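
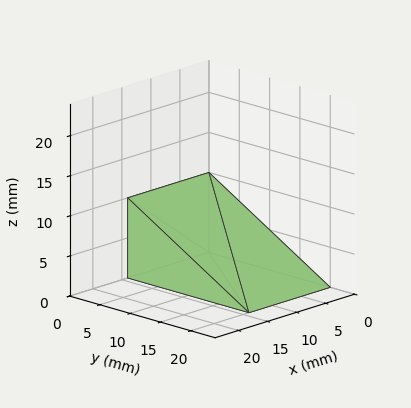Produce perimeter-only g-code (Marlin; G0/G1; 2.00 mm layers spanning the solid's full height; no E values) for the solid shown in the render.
Reading the render: the shape is a wedge (ramp): 14 × 20 mm base, rising to 10 mm along the y=0 edge and sloping linearly to z=0 at y=20 (dimensions read to the nearest mm from the axis ticks). For the g-code, the solid's height is divided into equal slices at the stated Δz and each level perimeter traced with G1 moves after a G0 lift.

; perimeter-only toolpath
G21 ; units = mm
G90 ; absolute positioning
G28 ; home
; layer 1
G0 Z2.00
G0 X0.00 Y0.00
G1 X14.00 Y0.00
G1 X14.00 Y16.00
G1 X0.00 Y16.00
G1 X0.00 Y0.00
; layer 2
G0 Z4.00
G0 X0.00 Y0.00
G1 X14.00 Y0.00
G1 X14.00 Y12.00
G1 X0.00 Y12.00
G1 X0.00 Y0.00
; layer 3
G0 Z6.00
G0 X0.00 Y0.00
G1 X14.00 Y0.00
G1 X14.00 Y8.00
G1 X0.00 Y8.00
G1 X0.00 Y0.00
; layer 4
G0 Z8.00
G0 X0.00 Y0.00
G1 X14.00 Y0.00
G1 X14.00 Y4.00
G1 X0.00 Y4.00
G1 X0.00 Y0.00
M2 ; end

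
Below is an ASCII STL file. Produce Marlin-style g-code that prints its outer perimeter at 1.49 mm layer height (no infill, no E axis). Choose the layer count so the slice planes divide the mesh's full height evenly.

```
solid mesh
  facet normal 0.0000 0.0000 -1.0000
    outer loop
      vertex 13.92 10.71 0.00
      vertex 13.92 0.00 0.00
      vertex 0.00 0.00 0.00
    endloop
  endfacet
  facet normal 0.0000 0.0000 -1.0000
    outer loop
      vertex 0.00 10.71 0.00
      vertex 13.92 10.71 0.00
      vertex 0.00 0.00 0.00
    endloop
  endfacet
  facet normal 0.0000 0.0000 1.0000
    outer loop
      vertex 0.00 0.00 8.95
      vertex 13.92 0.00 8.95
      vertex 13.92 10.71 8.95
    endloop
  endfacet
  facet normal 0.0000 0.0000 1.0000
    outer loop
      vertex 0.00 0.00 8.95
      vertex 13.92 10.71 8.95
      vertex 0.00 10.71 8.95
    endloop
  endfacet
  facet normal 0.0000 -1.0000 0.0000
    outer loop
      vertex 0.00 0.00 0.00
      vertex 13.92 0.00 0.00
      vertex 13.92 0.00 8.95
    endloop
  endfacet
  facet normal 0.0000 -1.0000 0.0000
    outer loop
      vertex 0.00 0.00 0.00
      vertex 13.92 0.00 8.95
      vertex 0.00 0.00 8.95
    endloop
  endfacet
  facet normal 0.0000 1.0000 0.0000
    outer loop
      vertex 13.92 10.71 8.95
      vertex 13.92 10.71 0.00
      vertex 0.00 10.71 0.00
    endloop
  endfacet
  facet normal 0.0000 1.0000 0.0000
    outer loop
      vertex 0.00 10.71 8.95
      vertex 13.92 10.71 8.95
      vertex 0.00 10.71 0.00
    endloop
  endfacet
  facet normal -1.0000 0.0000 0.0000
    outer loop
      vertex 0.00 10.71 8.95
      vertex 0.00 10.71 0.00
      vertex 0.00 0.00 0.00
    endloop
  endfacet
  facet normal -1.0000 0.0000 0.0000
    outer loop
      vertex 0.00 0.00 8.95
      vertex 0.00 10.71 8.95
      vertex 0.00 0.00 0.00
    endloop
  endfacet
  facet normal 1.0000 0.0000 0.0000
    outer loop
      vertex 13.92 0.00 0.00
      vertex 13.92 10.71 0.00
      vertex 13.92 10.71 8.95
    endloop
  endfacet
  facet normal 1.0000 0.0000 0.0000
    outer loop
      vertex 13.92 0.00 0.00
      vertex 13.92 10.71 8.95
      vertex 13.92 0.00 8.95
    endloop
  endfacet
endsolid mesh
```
; perimeter-only toolpath
G21 ; units = mm
G90 ; absolute positioning
G28 ; home
; layer 1
G0 Z1.49
G0 X0.00 Y0.00
G1 X13.92 Y0.00
G1 X13.92 Y10.71
G1 X0.00 Y10.71
G1 X0.00 Y0.00
; layer 2
G0 Z2.98
G0 X0.00 Y0.00
G1 X13.92 Y0.00
G1 X13.92 Y10.71
G1 X0.00 Y10.71
G1 X0.00 Y0.00
; layer 3
G0 Z4.47
G0 X0.00 Y0.00
G1 X13.92 Y0.00
G1 X13.92 Y10.71
G1 X0.00 Y10.71
G1 X0.00 Y0.00
; layer 4
G0 Z5.97
G0 X0.00 Y0.00
G1 X13.92 Y0.00
G1 X13.92 Y10.71
G1 X0.00 Y10.71
G1 X0.00 Y0.00
; layer 5
G0 Z7.46
G0 X0.00 Y0.00
G1 X13.92 Y0.00
G1 X13.92 Y10.71
G1 X0.00 Y10.71
G1 X0.00 Y0.00
; layer 6
G0 Z8.95
G0 X0.00 Y0.00
G1 X13.92 Y0.00
G1 X13.92 Y10.71
G1 X0.00 Y10.71
G1 X0.00 Y0.00
M2 ; end

The solid is a rectangular box, roughly 13.9 × 10.7 mm footprint and 8.95 mm tall. Slicing at Δz = 1.49 mm — 6 equal slices spanning the solid's height, so layer i sits at z = i·h/6 — gives 6 non-empty perimeters. Each is a 4-segment closed polygon; G0 lifts to the layer z and rapids to the start vertex, then G1 traces the edges.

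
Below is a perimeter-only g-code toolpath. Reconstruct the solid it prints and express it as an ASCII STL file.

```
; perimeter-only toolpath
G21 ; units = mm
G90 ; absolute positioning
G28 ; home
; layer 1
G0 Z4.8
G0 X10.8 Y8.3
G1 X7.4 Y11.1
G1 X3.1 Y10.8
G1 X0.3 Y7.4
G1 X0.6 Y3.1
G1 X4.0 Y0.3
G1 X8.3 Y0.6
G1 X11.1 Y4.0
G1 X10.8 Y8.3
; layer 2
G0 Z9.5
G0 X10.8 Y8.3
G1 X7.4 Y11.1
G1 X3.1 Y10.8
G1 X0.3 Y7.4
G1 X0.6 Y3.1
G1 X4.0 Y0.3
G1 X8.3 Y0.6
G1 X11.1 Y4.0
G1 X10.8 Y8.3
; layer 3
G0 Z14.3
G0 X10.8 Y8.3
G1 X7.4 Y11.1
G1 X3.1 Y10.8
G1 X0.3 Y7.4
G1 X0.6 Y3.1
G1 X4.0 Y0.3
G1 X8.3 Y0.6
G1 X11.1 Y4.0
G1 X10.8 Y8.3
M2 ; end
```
solid part
  facet normal 0.0000 0.0000 -1.0000
    outer loop
      vertex 3.1 10.8 0.0
      vertex 7.4 11.1 0.0
      vertex 10.8 8.3 0.0
    endloop
  endfacet
  facet normal 0.0000 0.0000 -1.0000
    outer loop
      vertex 0.3 7.4 0.0
      vertex 3.1 10.8 0.0
      vertex 10.8 8.3 0.0
    endloop
  endfacet
  facet normal 0.0000 0.0000 -1.0000
    outer loop
      vertex 0.6 3.1 0.0
      vertex 0.3 7.4 0.0
      vertex 10.8 8.3 0.0
    endloop
  endfacet
  facet normal 0.0000 0.0000 -1.0000
    outer loop
      vertex 4.0 0.3 0.0
      vertex 0.6 3.1 0.0
      vertex 10.8 8.3 0.0
    endloop
  endfacet
  facet normal 0.0000 0.0000 -1.0000
    outer loop
      vertex 8.3 0.6 0.0
      vertex 4.0 0.3 0.0
      vertex 10.8 8.3 0.0
    endloop
  endfacet
  facet normal 0.0000 0.0000 -1.0000
    outer loop
      vertex 11.1 4.0 0.0
      vertex 8.3 0.6 0.0
      vertex 10.8 8.3 0.0
    endloop
  endfacet
  facet normal 0.0000 0.0000 1.0000
    outer loop
      vertex 10.8 8.3 14.3
      vertex 7.4 11.1 14.3
      vertex 3.1 10.8 14.3
    endloop
  endfacet
  facet normal 0.0000 0.0000 1.0000
    outer loop
      vertex 10.8 8.3 14.3
      vertex 3.1 10.8 14.3
      vertex 0.3 7.4 14.3
    endloop
  endfacet
  facet normal 0.0000 0.0000 1.0000
    outer loop
      vertex 10.8 8.3 14.3
      vertex 0.3 7.4 14.3
      vertex 0.6 3.1 14.3
    endloop
  endfacet
  facet normal 0.0000 0.0000 1.0000
    outer loop
      vertex 10.8 8.3 14.3
      vertex 0.6 3.1 14.3
      vertex 4.0 0.3 14.3
    endloop
  endfacet
  facet normal 0.0000 0.0000 1.0000
    outer loop
      vertex 10.8 8.3 14.3
      vertex 4.0 0.3 14.3
      vertex 8.3 0.6 14.3
    endloop
  endfacet
  facet normal 0.0000 0.0000 1.0000
    outer loop
      vertex 10.8 8.3 14.3
      vertex 8.3 0.6 14.3
      vertex 11.1 4.0 14.3
    endloop
  endfacet
  facet normal 0.6357 0.7719 0.0000
    outer loop
      vertex 10.8 8.3 0.0
      vertex 7.4 11.1 0.0
      vertex 7.4 11.1 14.3
    endloop
  endfacet
  facet normal 0.6357 0.7719 0.0000
    outer loop
      vertex 10.8 8.3 0.0
      vertex 7.4 11.1 14.3
      vertex 10.8 8.3 14.3
    endloop
  endfacet
  facet normal -0.0696 0.9976 0.0000
    outer loop
      vertex 7.4 11.1 0.0
      vertex 3.1 10.8 0.0
      vertex 3.1 10.8 14.3
    endloop
  endfacet
  facet normal -0.0696 0.9976 0.0000
    outer loop
      vertex 7.4 11.1 0.0
      vertex 3.1 10.8 14.3
      vertex 7.4 11.1 14.3
    endloop
  endfacet
  facet normal -0.7719 0.6357 0.0000
    outer loop
      vertex 3.1 10.8 0.0
      vertex 0.3 7.4 0.0
      vertex 0.3 7.4 14.3
    endloop
  endfacet
  facet normal -0.7719 0.6357 0.0000
    outer loop
      vertex 3.1 10.8 0.0
      vertex 0.3 7.4 14.3
      vertex 3.1 10.8 14.3
    endloop
  endfacet
  facet normal -0.9976 -0.0696 0.0000
    outer loop
      vertex 0.3 7.4 0.0
      vertex 0.6 3.1 0.0
      vertex 0.6 3.1 14.3
    endloop
  endfacet
  facet normal -0.9976 -0.0696 0.0000
    outer loop
      vertex 0.3 7.4 0.0
      vertex 0.6 3.1 14.3
      vertex 0.3 7.4 14.3
    endloop
  endfacet
  facet normal -0.6357 -0.7719 0.0000
    outer loop
      vertex 0.6 3.1 0.0
      vertex 4.0 0.3 0.0
      vertex 4.0 0.3 14.3
    endloop
  endfacet
  facet normal -0.6357 -0.7719 0.0000
    outer loop
      vertex 0.6 3.1 0.0
      vertex 4.0 0.3 14.3
      vertex 0.6 3.1 14.3
    endloop
  endfacet
  facet normal 0.0696 -0.9976 0.0000
    outer loop
      vertex 4.0 0.3 0.0
      vertex 8.3 0.6 0.0
      vertex 8.3 0.6 14.3
    endloop
  endfacet
  facet normal 0.0696 -0.9976 0.0000
    outer loop
      vertex 4.0 0.3 0.0
      vertex 8.3 0.6 14.3
      vertex 4.0 0.3 14.3
    endloop
  endfacet
  facet normal 0.7719 -0.6357 0.0000
    outer loop
      vertex 8.3 0.6 0.0
      vertex 11.1 4.0 0.0
      vertex 11.1 4.0 14.3
    endloop
  endfacet
  facet normal 0.7719 -0.6357 0.0000
    outer loop
      vertex 8.3 0.6 0.0
      vertex 11.1 4.0 14.3
      vertex 8.3 0.6 14.3
    endloop
  endfacet
  facet normal 0.9976 0.0696 0.0000
    outer loop
      vertex 11.1 4.0 0.0
      vertex 10.8 8.3 0.0
      vertex 10.8 8.3 14.3
    endloop
  endfacet
  facet normal 0.9976 0.0696 0.0000
    outer loop
      vertex 11.1 4.0 0.0
      vertex 10.8 8.3 14.3
      vertex 11.1 4.0 14.3
    endloop
  endfacet
endsolid part

The G0 Z moves step by Δz≈4.8 mm. Every layer's G1 loop is the same polygon, so the solid is a straight extrusion of it from z=0 to z≈14.3. Closing with flat bottom and top caps and triangulating gives 28 facets — a regular 8-sided prism (a cylinder approximated with 8 flat sides), circumscribed radius ≈ 5.7 mm, height ≈ 14.3 mm.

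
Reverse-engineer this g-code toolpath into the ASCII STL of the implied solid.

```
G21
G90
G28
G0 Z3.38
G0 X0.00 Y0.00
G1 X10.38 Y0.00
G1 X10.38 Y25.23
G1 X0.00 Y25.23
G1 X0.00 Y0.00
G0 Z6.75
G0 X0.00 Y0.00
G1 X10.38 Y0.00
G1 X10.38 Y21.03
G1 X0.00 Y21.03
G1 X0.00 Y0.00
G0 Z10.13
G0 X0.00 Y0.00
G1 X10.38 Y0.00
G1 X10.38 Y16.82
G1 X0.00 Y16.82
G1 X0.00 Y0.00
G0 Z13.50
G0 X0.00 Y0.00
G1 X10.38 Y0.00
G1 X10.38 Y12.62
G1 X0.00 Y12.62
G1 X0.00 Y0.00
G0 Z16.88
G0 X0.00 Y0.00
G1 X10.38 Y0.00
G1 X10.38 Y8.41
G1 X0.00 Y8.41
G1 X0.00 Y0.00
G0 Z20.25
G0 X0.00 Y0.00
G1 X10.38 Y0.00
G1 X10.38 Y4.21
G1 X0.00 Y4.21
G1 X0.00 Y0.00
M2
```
solid part
  facet normal 0.0000 0.0000 -1.0000
    outer loop
      vertex 10.38 29.44 0.00
      vertex 10.38 0.00 0.00
      vertex 0.00 0.00 0.00
    endloop
  endfacet
  facet normal 0.0000 0.0000 -1.0000
    outer loop
      vertex 0.00 29.44 0.00
      vertex 10.38 29.44 0.00
      vertex 0.00 0.00 0.00
    endloop
  endfacet
  facet normal 0.0000 -1.0000 0.0000
    outer loop
      vertex 0.00 0.00 0.00
      vertex 10.38 0.00 0.00
      vertex 10.38 0.00 23.63
    endloop
  endfacet
  facet normal 0.0000 -1.0000 0.0000
    outer loop
      vertex 0.00 0.00 0.00
      vertex 10.38 0.00 23.63
      vertex 0.00 0.00 23.63
    endloop
  endfacet
  facet normal 0.0000 0.6260 0.7799
    outer loop
      vertex 0.00 0.00 23.63
      vertex 10.38 0.00 23.63
      vertex 10.38 29.44 0.00
    endloop
  endfacet
  facet normal 0.0000 0.6260 0.7799
    outer loop
      vertex 0.00 0.00 23.63
      vertex 10.38 29.44 0.00
      vertex 0.00 29.44 0.00
    endloop
  endfacet
  facet normal -1.0000 0.0000 0.0000
    outer loop
      vertex 0.00 0.00 23.63
      vertex 0.00 29.44 0.00
      vertex 0.00 0.00 0.00
    endloop
  endfacet
  facet normal 1.0000 0.0000 0.0000
    outer loop
      vertex 10.38 0.00 0.00
      vertex 10.38 29.44 0.00
      vertex 10.38 0.00 23.63
    endloop
  endfacet
endsolid part

The G0 Z moves step by Δz≈3.38 mm. The G1 loops shrink linearly with z, so the solid tapers from its base footprint up to z≈23.6. Closing with a flat bottom cap and the tapered top and triangulating gives 8 facets — a wedge (ramp): 10.4 × 29.4 mm base, rising to 23.6 mm along the y=0 edge and sloping linearly to z=0 at y=29.4.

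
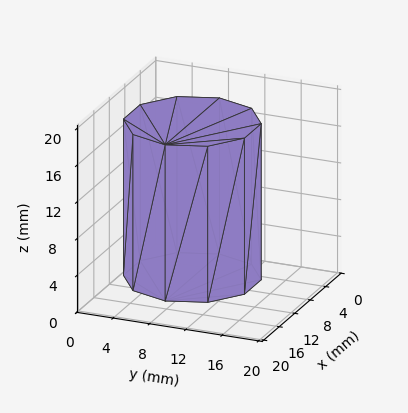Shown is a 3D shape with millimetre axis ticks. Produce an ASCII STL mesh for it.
Reading the render: the shape is a regular 10-sided prism (a cylinder approximated with 10 flat sides), circumscribed radius ≈ 7 mm, height ≈ 17 mm (dimensions read to the nearest mm from the axis ticks). For the STL, each face is triangulated and given an outward normal.

solid part
  facet normal 0.0000 0.0000 -1.0000
    outer loop
      vertex 9.163 13.657 0.000
      vertex 12.663 11.114 0.000
      vertex 14.000 7.000 0.000
    endloop
  endfacet
  facet normal 0.0000 0.0000 -1.0000
    outer loop
      vertex 4.837 13.657 0.000
      vertex 9.163 13.657 0.000
      vertex 14.000 7.000 0.000
    endloop
  endfacet
  facet normal 0.0000 0.0000 -1.0000
    outer loop
      vertex 1.337 11.114 0.000
      vertex 4.837 13.657 0.000
      vertex 14.000 7.000 0.000
    endloop
  endfacet
  facet normal 0.0000 0.0000 -1.0000
    outer loop
      vertex 0.000 7.000 0.000
      vertex 1.337 11.114 0.000
      vertex 14.000 7.000 0.000
    endloop
  endfacet
  facet normal 0.0000 0.0000 -1.0000
    outer loop
      vertex 1.337 2.886 0.000
      vertex 0.000 7.000 0.000
      vertex 14.000 7.000 0.000
    endloop
  endfacet
  facet normal 0.0000 0.0000 -1.0000
    outer loop
      vertex 4.837 0.343 0.000
      vertex 1.337 2.886 0.000
      vertex 14.000 7.000 0.000
    endloop
  endfacet
  facet normal 0.0000 0.0000 -1.0000
    outer loop
      vertex 9.163 0.343 0.000
      vertex 4.837 0.343 0.000
      vertex 14.000 7.000 0.000
    endloop
  endfacet
  facet normal 0.0000 0.0000 -1.0000
    outer loop
      vertex 12.663 2.886 0.000
      vertex 9.163 0.343 0.000
      vertex 14.000 7.000 0.000
    endloop
  endfacet
  facet normal 0.0000 0.0000 1.0000
    outer loop
      vertex 14.000 7.000 17.000
      vertex 12.663 11.114 17.000
      vertex 9.163 13.657 17.000
    endloop
  endfacet
  facet normal 0.0000 0.0000 1.0000
    outer loop
      vertex 14.000 7.000 17.000
      vertex 9.163 13.657 17.000
      vertex 4.837 13.657 17.000
    endloop
  endfacet
  facet normal 0.0000 0.0000 1.0000
    outer loop
      vertex 14.000 7.000 17.000
      vertex 4.837 13.657 17.000
      vertex 1.337 11.114 17.000
    endloop
  endfacet
  facet normal 0.0000 0.0000 1.0000
    outer loop
      vertex 14.000 7.000 17.000
      vertex 1.337 11.114 17.000
      vertex 0.000 7.000 17.000
    endloop
  endfacet
  facet normal 0.0000 0.0000 1.0000
    outer loop
      vertex 14.000 7.000 17.000
      vertex 0.000 7.000 17.000
      vertex 1.337 2.886 17.000
    endloop
  endfacet
  facet normal 0.0000 0.0000 1.0000
    outer loop
      vertex 14.000 7.000 17.000
      vertex 1.337 2.886 17.000
      vertex 4.837 0.343 17.000
    endloop
  endfacet
  facet normal 0.0000 0.0000 1.0000
    outer loop
      vertex 14.000 7.000 17.000
      vertex 4.837 0.343 17.000
      vertex 9.163 0.343 17.000
    endloop
  endfacet
  facet normal 0.0000 0.0000 1.0000
    outer loop
      vertex 14.000 7.000 17.000
      vertex 9.163 0.343 17.000
      vertex 12.663 2.886 17.000
    endloop
  endfacet
  facet normal 0.9510 0.3091 0.0000
    outer loop
      vertex 14.000 7.000 0.000
      vertex 12.663 11.114 0.000
      vertex 12.663 11.114 17.000
    endloop
  endfacet
  facet normal 0.9510 0.3091 0.0000
    outer loop
      vertex 14.000 7.000 0.000
      vertex 12.663 11.114 17.000
      vertex 14.000 7.000 17.000
    endloop
  endfacet
  facet normal 0.5878 0.8090 0.0000
    outer loop
      vertex 12.663 11.114 0.000
      vertex 9.163 13.657 0.000
      vertex 9.163 13.657 17.000
    endloop
  endfacet
  facet normal 0.5878 0.8090 0.0000
    outer loop
      vertex 12.663 11.114 0.000
      vertex 9.163 13.657 17.000
      vertex 12.663 11.114 17.000
    endloop
  endfacet
  facet normal 0.0000 1.0000 0.0000
    outer loop
      vertex 9.163 13.657 0.000
      vertex 4.837 13.657 0.000
      vertex 4.837 13.657 17.000
    endloop
  endfacet
  facet normal 0.0000 1.0000 0.0000
    outer loop
      vertex 9.163 13.657 0.000
      vertex 4.837 13.657 17.000
      vertex 9.163 13.657 17.000
    endloop
  endfacet
  facet normal -0.5878 0.8090 0.0000
    outer loop
      vertex 4.837 13.657 0.000
      vertex 1.337 11.114 0.000
      vertex 1.337 11.114 17.000
    endloop
  endfacet
  facet normal -0.5878 0.8090 0.0000
    outer loop
      vertex 4.837 13.657 0.000
      vertex 1.337 11.114 17.000
      vertex 4.837 13.657 17.000
    endloop
  endfacet
  facet normal -0.9510 0.3091 0.0000
    outer loop
      vertex 1.337 11.114 0.000
      vertex 0.000 7.000 0.000
      vertex 0.000 7.000 17.000
    endloop
  endfacet
  facet normal -0.9510 0.3091 0.0000
    outer loop
      vertex 1.337 11.114 0.000
      vertex 0.000 7.000 17.000
      vertex 1.337 11.114 17.000
    endloop
  endfacet
  facet normal -0.9510 -0.3091 0.0000
    outer loop
      vertex 0.000 7.000 0.000
      vertex 1.337 2.886 0.000
      vertex 1.337 2.886 17.000
    endloop
  endfacet
  facet normal -0.9510 -0.3091 0.0000
    outer loop
      vertex 0.000 7.000 0.000
      vertex 1.337 2.886 17.000
      vertex 0.000 7.000 17.000
    endloop
  endfacet
  facet normal -0.5878 -0.8090 0.0000
    outer loop
      vertex 1.337 2.886 0.000
      vertex 4.837 0.343 0.000
      vertex 4.837 0.343 17.000
    endloop
  endfacet
  facet normal -0.5878 -0.8090 0.0000
    outer loop
      vertex 1.337 2.886 0.000
      vertex 4.837 0.343 17.000
      vertex 1.337 2.886 17.000
    endloop
  endfacet
  facet normal 0.0000 -1.0000 0.0000
    outer loop
      vertex 4.837 0.343 0.000
      vertex 9.163 0.343 0.000
      vertex 9.163 0.343 17.000
    endloop
  endfacet
  facet normal 0.0000 -1.0000 0.0000
    outer loop
      vertex 4.837 0.343 0.000
      vertex 9.163 0.343 17.000
      vertex 4.837 0.343 17.000
    endloop
  endfacet
  facet normal 0.5878 -0.8090 0.0000
    outer loop
      vertex 9.163 0.343 0.000
      vertex 12.663 2.886 0.000
      vertex 12.663 2.886 17.000
    endloop
  endfacet
  facet normal 0.5878 -0.8090 0.0000
    outer loop
      vertex 9.163 0.343 0.000
      vertex 12.663 2.886 17.000
      vertex 9.163 0.343 17.000
    endloop
  endfacet
  facet normal 0.9510 -0.3091 0.0000
    outer loop
      vertex 12.663 2.886 0.000
      vertex 14.000 7.000 0.000
      vertex 14.000 7.000 17.000
    endloop
  endfacet
  facet normal 0.9510 -0.3091 0.0000
    outer loop
      vertex 12.663 2.886 0.000
      vertex 14.000 7.000 17.000
      vertex 12.663 2.886 17.000
    endloop
  endfacet
endsolid part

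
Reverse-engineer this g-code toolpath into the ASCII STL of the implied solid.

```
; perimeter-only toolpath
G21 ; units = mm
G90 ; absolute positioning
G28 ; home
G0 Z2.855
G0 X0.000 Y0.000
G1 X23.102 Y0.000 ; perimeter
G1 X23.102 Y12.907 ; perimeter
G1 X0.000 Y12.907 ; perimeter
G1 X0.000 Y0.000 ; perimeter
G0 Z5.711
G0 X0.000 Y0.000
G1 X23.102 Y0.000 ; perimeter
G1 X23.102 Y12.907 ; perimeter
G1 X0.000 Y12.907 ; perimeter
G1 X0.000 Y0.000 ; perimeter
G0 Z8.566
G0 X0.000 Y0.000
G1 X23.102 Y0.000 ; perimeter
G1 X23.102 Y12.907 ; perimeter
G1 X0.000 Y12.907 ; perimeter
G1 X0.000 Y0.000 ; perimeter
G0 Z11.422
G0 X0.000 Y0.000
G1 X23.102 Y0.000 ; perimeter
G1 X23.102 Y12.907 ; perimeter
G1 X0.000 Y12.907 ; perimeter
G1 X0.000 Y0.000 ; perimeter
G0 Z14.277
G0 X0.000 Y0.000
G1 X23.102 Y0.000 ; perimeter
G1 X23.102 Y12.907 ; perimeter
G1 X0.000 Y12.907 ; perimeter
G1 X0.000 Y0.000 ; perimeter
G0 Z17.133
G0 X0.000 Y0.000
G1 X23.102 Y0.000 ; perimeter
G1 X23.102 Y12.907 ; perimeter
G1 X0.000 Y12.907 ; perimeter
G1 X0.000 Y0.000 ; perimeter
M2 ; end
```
solid part
  facet normal 0.0000 0.0000 -1.0000
    outer loop
      vertex 23.102 12.907 0.000
      vertex 23.102 0.000 0.000
      vertex 0.000 0.000 0.000
    endloop
  endfacet
  facet normal 0.0000 0.0000 -1.0000
    outer loop
      vertex 0.000 12.907 0.000
      vertex 23.102 12.907 0.000
      vertex 0.000 0.000 0.000
    endloop
  endfacet
  facet normal 0.0000 0.0000 1.0000
    outer loop
      vertex 0.000 0.000 17.133
      vertex 23.102 0.000 17.133
      vertex 23.102 12.907 17.133
    endloop
  endfacet
  facet normal 0.0000 0.0000 1.0000
    outer loop
      vertex 0.000 0.000 17.133
      vertex 23.102 12.907 17.133
      vertex 0.000 12.907 17.133
    endloop
  endfacet
  facet normal 0.0000 -1.0000 0.0000
    outer loop
      vertex 0.000 0.000 0.000
      vertex 23.102 0.000 0.000
      vertex 23.102 0.000 17.133
    endloop
  endfacet
  facet normal 0.0000 -1.0000 0.0000
    outer loop
      vertex 0.000 0.000 0.000
      vertex 23.102 0.000 17.133
      vertex 0.000 0.000 17.133
    endloop
  endfacet
  facet normal 0.0000 1.0000 0.0000
    outer loop
      vertex 23.102 12.907 17.133
      vertex 23.102 12.907 0.000
      vertex 0.000 12.907 0.000
    endloop
  endfacet
  facet normal 0.0000 1.0000 0.0000
    outer loop
      vertex 0.000 12.907 17.133
      vertex 23.102 12.907 17.133
      vertex 0.000 12.907 0.000
    endloop
  endfacet
  facet normal -1.0000 0.0000 0.0000
    outer loop
      vertex 0.000 12.907 17.133
      vertex 0.000 12.907 0.000
      vertex 0.000 0.000 0.000
    endloop
  endfacet
  facet normal -1.0000 0.0000 0.0000
    outer loop
      vertex 0.000 0.000 17.133
      vertex 0.000 12.907 17.133
      vertex 0.000 0.000 0.000
    endloop
  endfacet
  facet normal 1.0000 0.0000 0.0000
    outer loop
      vertex 23.102 0.000 0.000
      vertex 23.102 12.907 0.000
      vertex 23.102 12.907 17.133
    endloop
  endfacet
  facet normal 1.0000 0.0000 0.0000
    outer loop
      vertex 23.102 0.000 0.000
      vertex 23.102 12.907 17.133
      vertex 23.102 0.000 17.133
    endloop
  endfacet
endsolid part

The G0 Z moves step by Δz≈2.855 mm. Every layer's G1 loop is the same polygon, so the solid is a straight extrusion of it from z=0 to z≈17.1. Closing with flat bottom and top caps and triangulating gives 12 facets — a rectangular box, roughly 23.1 × 12.9 mm footprint and 17.1 mm tall.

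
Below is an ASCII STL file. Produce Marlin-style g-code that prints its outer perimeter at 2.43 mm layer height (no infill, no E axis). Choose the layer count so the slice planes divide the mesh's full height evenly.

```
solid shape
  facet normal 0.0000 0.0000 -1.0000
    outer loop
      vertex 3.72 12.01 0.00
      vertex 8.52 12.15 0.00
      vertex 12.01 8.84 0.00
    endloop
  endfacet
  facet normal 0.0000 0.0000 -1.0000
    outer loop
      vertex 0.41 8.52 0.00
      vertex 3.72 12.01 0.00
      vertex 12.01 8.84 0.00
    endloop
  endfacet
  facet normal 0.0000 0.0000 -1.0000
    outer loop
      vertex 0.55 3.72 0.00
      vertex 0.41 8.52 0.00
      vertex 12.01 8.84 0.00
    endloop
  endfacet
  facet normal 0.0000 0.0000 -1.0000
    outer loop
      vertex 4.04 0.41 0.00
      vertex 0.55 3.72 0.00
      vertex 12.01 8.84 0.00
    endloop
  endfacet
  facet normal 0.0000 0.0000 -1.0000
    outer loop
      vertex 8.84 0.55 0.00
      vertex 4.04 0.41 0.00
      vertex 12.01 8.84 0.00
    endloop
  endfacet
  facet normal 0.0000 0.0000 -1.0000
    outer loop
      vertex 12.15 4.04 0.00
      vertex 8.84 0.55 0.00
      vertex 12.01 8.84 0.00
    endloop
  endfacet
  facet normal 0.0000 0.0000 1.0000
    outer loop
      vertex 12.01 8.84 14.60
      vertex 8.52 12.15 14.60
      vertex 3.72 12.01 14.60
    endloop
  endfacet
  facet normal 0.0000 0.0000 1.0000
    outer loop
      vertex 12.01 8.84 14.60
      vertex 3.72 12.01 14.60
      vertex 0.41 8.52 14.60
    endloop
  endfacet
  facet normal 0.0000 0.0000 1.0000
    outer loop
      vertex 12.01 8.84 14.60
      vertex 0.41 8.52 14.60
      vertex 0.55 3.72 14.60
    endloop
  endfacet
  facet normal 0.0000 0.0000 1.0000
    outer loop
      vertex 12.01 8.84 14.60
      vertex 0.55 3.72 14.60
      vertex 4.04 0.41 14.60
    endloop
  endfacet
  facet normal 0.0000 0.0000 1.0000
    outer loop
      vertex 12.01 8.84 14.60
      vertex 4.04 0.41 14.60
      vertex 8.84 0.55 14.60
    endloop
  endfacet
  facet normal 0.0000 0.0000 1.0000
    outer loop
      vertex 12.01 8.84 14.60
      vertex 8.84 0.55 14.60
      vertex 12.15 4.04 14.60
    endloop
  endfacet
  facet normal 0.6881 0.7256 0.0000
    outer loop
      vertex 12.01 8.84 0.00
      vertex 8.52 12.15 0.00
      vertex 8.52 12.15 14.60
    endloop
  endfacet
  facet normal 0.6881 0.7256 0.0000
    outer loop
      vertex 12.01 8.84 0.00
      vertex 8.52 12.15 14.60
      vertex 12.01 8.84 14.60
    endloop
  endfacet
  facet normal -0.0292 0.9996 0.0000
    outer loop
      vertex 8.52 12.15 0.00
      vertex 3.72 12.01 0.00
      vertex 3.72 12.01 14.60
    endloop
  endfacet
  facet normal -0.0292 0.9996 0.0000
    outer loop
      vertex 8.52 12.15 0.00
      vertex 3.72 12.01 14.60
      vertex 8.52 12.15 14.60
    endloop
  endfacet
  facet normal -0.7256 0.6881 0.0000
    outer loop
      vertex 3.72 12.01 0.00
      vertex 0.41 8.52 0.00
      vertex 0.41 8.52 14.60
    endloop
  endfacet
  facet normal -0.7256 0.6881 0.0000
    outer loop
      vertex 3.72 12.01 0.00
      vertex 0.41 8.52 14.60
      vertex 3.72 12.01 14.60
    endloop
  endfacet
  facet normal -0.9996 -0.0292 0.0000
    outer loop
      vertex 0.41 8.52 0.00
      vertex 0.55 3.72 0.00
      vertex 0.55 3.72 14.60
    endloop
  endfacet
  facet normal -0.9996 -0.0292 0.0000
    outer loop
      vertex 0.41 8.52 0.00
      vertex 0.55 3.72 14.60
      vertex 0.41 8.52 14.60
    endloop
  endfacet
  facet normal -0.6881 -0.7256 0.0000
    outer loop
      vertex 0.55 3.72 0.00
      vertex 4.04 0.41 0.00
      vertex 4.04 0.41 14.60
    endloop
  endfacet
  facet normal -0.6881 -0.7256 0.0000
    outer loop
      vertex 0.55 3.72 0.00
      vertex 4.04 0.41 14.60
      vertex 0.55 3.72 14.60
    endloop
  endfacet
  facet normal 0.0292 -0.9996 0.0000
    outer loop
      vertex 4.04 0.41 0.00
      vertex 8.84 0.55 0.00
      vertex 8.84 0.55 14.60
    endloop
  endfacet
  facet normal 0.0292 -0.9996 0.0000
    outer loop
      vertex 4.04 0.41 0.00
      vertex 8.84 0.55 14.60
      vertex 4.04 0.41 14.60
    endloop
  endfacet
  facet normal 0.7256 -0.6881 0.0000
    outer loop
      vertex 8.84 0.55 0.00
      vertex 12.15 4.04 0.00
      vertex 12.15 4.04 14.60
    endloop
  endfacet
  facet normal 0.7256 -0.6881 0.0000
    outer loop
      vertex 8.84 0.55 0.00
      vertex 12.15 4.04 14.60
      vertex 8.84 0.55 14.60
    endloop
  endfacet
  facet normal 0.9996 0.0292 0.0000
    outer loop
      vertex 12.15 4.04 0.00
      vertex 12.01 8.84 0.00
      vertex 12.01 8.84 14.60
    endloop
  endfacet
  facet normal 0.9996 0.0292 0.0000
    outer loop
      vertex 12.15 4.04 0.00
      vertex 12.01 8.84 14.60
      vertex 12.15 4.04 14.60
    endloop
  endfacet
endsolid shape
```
; perimeter-only toolpath
G21 ; units = mm
G90 ; absolute positioning
G28 ; home
; layer 1
G0 Z2.43
G0 X12.01 Y8.84
G1 X8.52 Y12.15
G1 X3.72 Y12.01
G1 X0.41 Y8.52
G1 X0.55 Y3.72
G1 X4.04 Y0.41
G1 X8.84 Y0.55
G1 X12.15 Y4.04
G1 X12.01 Y8.84
; layer 2
G0 Z4.87
G0 X12.01 Y8.84
G1 X8.52 Y12.15
G1 X3.72 Y12.01
G1 X0.41 Y8.52
G1 X0.55 Y3.72
G1 X4.04 Y0.41
G1 X8.84 Y0.55
G1 X12.15 Y4.04
G1 X12.01 Y8.84
; layer 3
G0 Z7.30
G0 X12.01 Y8.84
G1 X8.52 Y12.15
G1 X3.72 Y12.01
G1 X0.41 Y8.52
G1 X0.55 Y3.72
G1 X4.04 Y0.41
G1 X8.84 Y0.55
G1 X12.15 Y4.04
G1 X12.01 Y8.84
; layer 4
G0 Z9.73
G0 X12.01 Y8.84
G1 X8.52 Y12.15
G1 X3.72 Y12.01
G1 X0.41 Y8.52
G1 X0.55 Y3.72
G1 X4.04 Y0.41
G1 X8.84 Y0.55
G1 X12.15 Y4.04
G1 X12.01 Y8.84
; layer 5
G0 Z12.17
G0 X12.01 Y8.84
G1 X8.52 Y12.15
G1 X3.72 Y12.01
G1 X0.41 Y8.52
G1 X0.55 Y3.72
G1 X4.04 Y0.41
G1 X8.84 Y0.55
G1 X12.15 Y4.04
G1 X12.01 Y8.84
; layer 6
G0 Z14.60
G0 X12.01 Y8.84
G1 X8.52 Y12.15
G1 X3.72 Y12.01
G1 X0.41 Y8.52
G1 X0.55 Y3.72
G1 X4.04 Y0.41
G1 X8.84 Y0.55
G1 X12.15 Y4.04
G1 X12.01 Y8.84
M2 ; end

The solid is a regular 8-sided prism (a cylinder approximated with 8 flat sides), circumscribed radius ≈ 6.28 mm, height ≈ 14.6 mm. Slicing at Δz = 2.43 mm — 6 equal slices spanning the solid's height, so layer i sits at z = i·h/6 — gives 6 non-empty perimeters. Each is a 8-segment closed polygon; G0 lifts to the layer z and rapids to the start vertex, then G1 traces the edges.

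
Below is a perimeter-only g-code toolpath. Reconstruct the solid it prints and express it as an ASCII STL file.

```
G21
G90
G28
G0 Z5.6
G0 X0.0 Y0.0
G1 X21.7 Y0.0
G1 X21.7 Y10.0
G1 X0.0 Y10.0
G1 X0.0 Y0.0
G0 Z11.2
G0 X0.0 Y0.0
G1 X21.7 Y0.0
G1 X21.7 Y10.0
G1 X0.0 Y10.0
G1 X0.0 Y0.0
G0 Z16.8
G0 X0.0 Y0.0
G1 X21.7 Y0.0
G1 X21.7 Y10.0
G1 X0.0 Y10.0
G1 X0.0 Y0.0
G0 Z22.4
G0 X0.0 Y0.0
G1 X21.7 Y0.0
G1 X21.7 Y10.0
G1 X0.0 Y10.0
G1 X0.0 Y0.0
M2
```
solid part
  facet normal 0.0000 0.0000 -1.0000
    outer loop
      vertex 21.7 10.0 0.0
      vertex 21.7 0.0 0.0
      vertex 0.0 0.0 0.0
    endloop
  endfacet
  facet normal 0.0000 0.0000 -1.0000
    outer loop
      vertex 0.0 10.0 0.0
      vertex 21.7 10.0 0.0
      vertex 0.0 0.0 0.0
    endloop
  endfacet
  facet normal 0.0000 0.0000 1.0000
    outer loop
      vertex 0.0 0.0 22.4
      vertex 21.7 0.0 22.4
      vertex 21.7 10.0 22.4
    endloop
  endfacet
  facet normal 0.0000 0.0000 1.0000
    outer loop
      vertex 0.0 0.0 22.4
      vertex 21.7 10.0 22.4
      vertex 0.0 10.0 22.4
    endloop
  endfacet
  facet normal 0.0000 -1.0000 0.0000
    outer loop
      vertex 0.0 0.0 0.0
      vertex 21.7 0.0 0.0
      vertex 21.7 0.0 22.4
    endloop
  endfacet
  facet normal 0.0000 -1.0000 0.0000
    outer loop
      vertex 0.0 0.0 0.0
      vertex 21.7 0.0 22.4
      vertex 0.0 0.0 22.4
    endloop
  endfacet
  facet normal 0.0000 1.0000 0.0000
    outer loop
      vertex 21.7 10.0 22.4
      vertex 21.7 10.0 0.0
      vertex 0.0 10.0 0.0
    endloop
  endfacet
  facet normal 0.0000 1.0000 0.0000
    outer loop
      vertex 0.0 10.0 22.4
      vertex 21.7 10.0 22.4
      vertex 0.0 10.0 0.0
    endloop
  endfacet
  facet normal -1.0000 0.0000 0.0000
    outer loop
      vertex 0.0 10.0 22.4
      vertex 0.0 10.0 0.0
      vertex 0.0 0.0 0.0
    endloop
  endfacet
  facet normal -1.0000 0.0000 0.0000
    outer loop
      vertex 0.0 0.0 22.4
      vertex 0.0 10.0 22.4
      vertex 0.0 0.0 0.0
    endloop
  endfacet
  facet normal 1.0000 0.0000 0.0000
    outer loop
      vertex 21.7 0.0 0.0
      vertex 21.7 10.0 0.0
      vertex 21.7 10.0 22.4
    endloop
  endfacet
  facet normal 1.0000 0.0000 0.0000
    outer loop
      vertex 21.7 0.0 0.0
      vertex 21.7 10.0 22.4
      vertex 21.7 0.0 22.4
    endloop
  endfacet
endsolid part

The G0 Z moves step by Δz≈5.6 mm. Every layer's G1 loop is the same polygon, so the solid is a straight extrusion of it from z=0 to z≈22.4. Closing with flat bottom and top caps and triangulating gives 12 facets — a rectangular box, roughly 21.7 × 10 mm footprint and 22.4 mm tall.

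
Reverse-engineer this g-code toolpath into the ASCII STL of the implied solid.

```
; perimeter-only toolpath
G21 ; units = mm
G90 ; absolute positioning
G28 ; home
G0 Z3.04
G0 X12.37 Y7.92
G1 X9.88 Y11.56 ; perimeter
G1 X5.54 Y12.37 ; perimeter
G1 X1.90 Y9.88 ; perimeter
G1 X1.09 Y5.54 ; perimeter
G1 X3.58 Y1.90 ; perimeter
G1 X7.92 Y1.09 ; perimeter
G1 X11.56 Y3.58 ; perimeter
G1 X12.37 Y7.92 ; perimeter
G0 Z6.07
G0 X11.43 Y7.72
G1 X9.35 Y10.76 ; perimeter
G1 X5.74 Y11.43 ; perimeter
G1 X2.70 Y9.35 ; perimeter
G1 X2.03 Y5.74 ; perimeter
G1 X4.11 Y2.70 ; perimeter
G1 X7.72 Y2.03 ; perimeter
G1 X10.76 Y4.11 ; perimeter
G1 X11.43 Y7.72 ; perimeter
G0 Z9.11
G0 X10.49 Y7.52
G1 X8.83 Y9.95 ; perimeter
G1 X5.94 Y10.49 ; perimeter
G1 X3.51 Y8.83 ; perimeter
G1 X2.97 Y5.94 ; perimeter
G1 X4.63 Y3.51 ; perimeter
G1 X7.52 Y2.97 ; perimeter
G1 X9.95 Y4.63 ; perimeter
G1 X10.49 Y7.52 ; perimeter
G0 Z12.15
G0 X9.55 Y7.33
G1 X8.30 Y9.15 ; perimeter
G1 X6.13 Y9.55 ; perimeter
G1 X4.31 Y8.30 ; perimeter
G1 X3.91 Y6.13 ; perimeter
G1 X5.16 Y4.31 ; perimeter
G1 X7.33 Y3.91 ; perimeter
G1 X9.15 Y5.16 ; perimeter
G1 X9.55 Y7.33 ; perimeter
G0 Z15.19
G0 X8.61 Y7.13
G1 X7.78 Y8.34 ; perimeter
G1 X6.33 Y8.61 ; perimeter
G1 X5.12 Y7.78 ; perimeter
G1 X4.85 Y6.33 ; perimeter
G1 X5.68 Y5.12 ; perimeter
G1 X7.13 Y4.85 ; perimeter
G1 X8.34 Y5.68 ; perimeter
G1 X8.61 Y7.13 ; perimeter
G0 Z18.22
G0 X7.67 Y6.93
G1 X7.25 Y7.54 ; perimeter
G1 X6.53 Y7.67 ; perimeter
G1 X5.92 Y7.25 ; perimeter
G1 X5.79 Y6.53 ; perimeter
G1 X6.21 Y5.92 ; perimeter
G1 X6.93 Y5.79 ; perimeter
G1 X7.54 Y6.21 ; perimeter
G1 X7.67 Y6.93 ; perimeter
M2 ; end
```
solid part
  facet normal 0.0000 0.0000 -1.0000
    outer loop
      vertex 5.34 13.31 0.00
      vertex 10.40 12.37 0.00
      vertex 13.31 8.12 0.00
    endloop
  endfacet
  facet normal 0.0000 0.0000 -1.0000
    outer loop
      vertex 1.09 10.40 0.00
      vertex 5.34 13.31 0.00
      vertex 13.31 8.12 0.00
    endloop
  endfacet
  facet normal 0.0000 0.0000 -1.0000
    outer loop
      vertex 0.15 5.34 0.00
      vertex 1.09 10.40 0.00
      vertex 13.31 8.12 0.00
    endloop
  endfacet
  facet normal 0.0000 0.0000 -1.0000
    outer loop
      vertex 3.06 1.09 0.00
      vertex 0.15 5.34 0.00
      vertex 13.31 8.12 0.00
    endloop
  endfacet
  facet normal 0.0000 0.0000 -1.0000
    outer loop
      vertex 8.12 0.15 0.00
      vertex 3.06 1.09 0.00
      vertex 13.31 8.12 0.00
    endloop
  endfacet
  facet normal 0.0000 0.0000 -1.0000
    outer loop
      vertex 12.37 3.06 0.00
      vertex 8.12 0.15 0.00
      vertex 13.31 8.12 0.00
    endloop
  endfacet
  facet normal 0.7920 0.5423 0.2806
    outer loop
      vertex 13.31 8.12 0.00
      vertex 10.40 12.37 0.00
      vertex 6.73 6.73 21.26
    endloop
  endfacet
  facet normal 0.1753 0.9437 0.2806
    outer loop
      vertex 10.40 12.37 0.00
      vertex 5.34 13.31 0.00
      vertex 6.73 6.73 21.26
    endloop
  endfacet
  facet normal -0.5423 0.7920 0.2806
    outer loop
      vertex 5.34 13.31 0.00
      vertex 1.09 10.40 0.00
      vertex 6.73 6.73 21.26
    endloop
  endfacet
  facet normal -0.9437 0.1753 0.2806
    outer loop
      vertex 1.09 10.40 0.00
      vertex 0.15 5.34 0.00
      vertex 6.73 6.73 21.26
    endloop
  endfacet
  facet normal -0.7920 -0.5423 0.2806
    outer loop
      vertex 0.15 5.34 0.00
      vertex 3.06 1.09 0.00
      vertex 6.73 6.73 21.26
    endloop
  endfacet
  facet normal -0.1753 -0.9437 0.2806
    outer loop
      vertex 3.06 1.09 0.00
      vertex 8.12 0.15 0.00
      vertex 6.73 6.73 21.26
    endloop
  endfacet
  facet normal 0.5423 -0.7920 0.2806
    outer loop
      vertex 8.12 0.15 0.00
      vertex 12.37 3.06 0.00
      vertex 6.73 6.73 21.26
    endloop
  endfacet
  facet normal 0.9437 -0.1753 0.2806
    outer loop
      vertex 12.37 3.06 0.00
      vertex 13.31 8.12 0.00
      vertex 6.73 6.73 21.26
    endloop
  endfacet
endsolid part

The G0 Z moves step by Δz≈3.04 mm. The G1 loops shrink linearly with z, so the solid tapers from its base footprint up to z≈21.3. Closing with a flat bottom cap and the tapered top and triangulating gives 14 facets — a regular 8-sided pyramid, base circumscribed radius ≈ 6.73 mm, apex at z ≈ 21.3 mm.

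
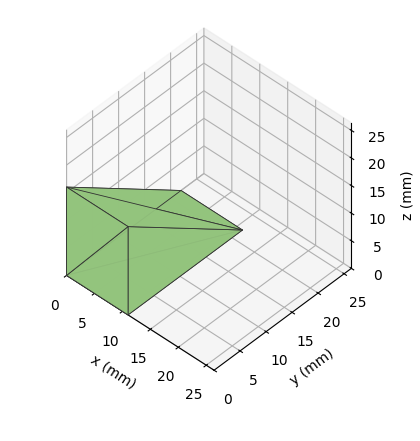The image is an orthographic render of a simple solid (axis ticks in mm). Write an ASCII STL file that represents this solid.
Reading the render: the shape is a wedge (ramp): 11 × 22 mm base, rising to 16 mm along the y=0 edge and sloping linearly to z=0 at y=22 (dimensions read to the nearest mm from the axis ticks). For the STL, each face is triangulated and given an outward normal.

solid part
  facet normal 0.0000 0.0000 -1.0000
    outer loop
      vertex 11.000 22.000 0.000
      vertex 11.000 0.000 0.000
      vertex 0.000 0.000 0.000
    endloop
  endfacet
  facet normal 0.0000 0.0000 -1.0000
    outer loop
      vertex 0.000 22.000 0.000
      vertex 11.000 22.000 0.000
      vertex 0.000 0.000 0.000
    endloop
  endfacet
  facet normal 0.0000 -1.0000 0.0000
    outer loop
      vertex 0.000 0.000 0.000
      vertex 11.000 0.000 0.000
      vertex 11.000 0.000 16.000
    endloop
  endfacet
  facet normal 0.0000 -1.0000 0.0000
    outer loop
      vertex 0.000 0.000 0.000
      vertex 11.000 0.000 16.000
      vertex 0.000 0.000 16.000
    endloop
  endfacet
  facet normal 0.0000 0.5882 0.8087
    outer loop
      vertex 0.000 0.000 16.000
      vertex 11.000 0.000 16.000
      vertex 11.000 22.000 0.000
    endloop
  endfacet
  facet normal 0.0000 0.5882 0.8087
    outer loop
      vertex 0.000 0.000 16.000
      vertex 11.000 22.000 0.000
      vertex 0.000 22.000 0.000
    endloop
  endfacet
  facet normal -1.0000 0.0000 0.0000
    outer loop
      vertex 0.000 0.000 16.000
      vertex 0.000 22.000 0.000
      vertex 0.000 0.000 0.000
    endloop
  endfacet
  facet normal 1.0000 0.0000 0.0000
    outer loop
      vertex 11.000 0.000 0.000
      vertex 11.000 22.000 0.000
      vertex 11.000 0.000 16.000
    endloop
  endfacet
endsolid part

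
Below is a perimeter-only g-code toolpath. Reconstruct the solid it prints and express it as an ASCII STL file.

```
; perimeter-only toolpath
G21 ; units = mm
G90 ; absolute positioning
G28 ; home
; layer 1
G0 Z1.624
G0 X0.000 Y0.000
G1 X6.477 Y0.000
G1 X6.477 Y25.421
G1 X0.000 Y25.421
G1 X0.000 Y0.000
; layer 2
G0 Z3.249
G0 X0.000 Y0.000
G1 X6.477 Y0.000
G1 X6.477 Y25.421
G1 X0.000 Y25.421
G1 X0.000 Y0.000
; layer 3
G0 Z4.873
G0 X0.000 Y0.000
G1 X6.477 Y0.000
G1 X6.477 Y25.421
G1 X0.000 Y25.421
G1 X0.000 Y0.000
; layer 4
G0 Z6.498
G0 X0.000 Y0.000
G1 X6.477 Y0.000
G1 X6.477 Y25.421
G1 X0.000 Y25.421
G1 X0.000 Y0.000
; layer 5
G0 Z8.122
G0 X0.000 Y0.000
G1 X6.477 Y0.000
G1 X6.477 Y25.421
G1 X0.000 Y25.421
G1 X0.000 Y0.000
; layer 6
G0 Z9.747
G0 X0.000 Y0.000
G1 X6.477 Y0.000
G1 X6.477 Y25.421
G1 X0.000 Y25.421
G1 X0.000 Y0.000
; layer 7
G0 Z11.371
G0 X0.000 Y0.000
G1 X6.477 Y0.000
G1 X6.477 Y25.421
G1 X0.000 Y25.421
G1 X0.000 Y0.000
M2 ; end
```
solid part
  facet normal 0.0000 0.0000 -1.0000
    outer loop
      vertex 6.477 25.421 0.000
      vertex 6.477 0.000 0.000
      vertex 0.000 0.000 0.000
    endloop
  endfacet
  facet normal 0.0000 0.0000 -1.0000
    outer loop
      vertex 0.000 25.421 0.000
      vertex 6.477 25.421 0.000
      vertex 0.000 0.000 0.000
    endloop
  endfacet
  facet normal 0.0000 0.0000 1.0000
    outer loop
      vertex 0.000 0.000 11.371
      vertex 6.477 0.000 11.371
      vertex 6.477 25.421 11.371
    endloop
  endfacet
  facet normal 0.0000 0.0000 1.0000
    outer loop
      vertex 0.000 0.000 11.371
      vertex 6.477 25.421 11.371
      vertex 0.000 25.421 11.371
    endloop
  endfacet
  facet normal 0.0000 -1.0000 0.0000
    outer loop
      vertex 0.000 0.000 0.000
      vertex 6.477 0.000 0.000
      vertex 6.477 0.000 11.371
    endloop
  endfacet
  facet normal 0.0000 -1.0000 0.0000
    outer loop
      vertex 0.000 0.000 0.000
      vertex 6.477 0.000 11.371
      vertex 0.000 0.000 11.371
    endloop
  endfacet
  facet normal 0.0000 1.0000 0.0000
    outer loop
      vertex 6.477 25.421 11.371
      vertex 6.477 25.421 0.000
      vertex 0.000 25.421 0.000
    endloop
  endfacet
  facet normal 0.0000 1.0000 0.0000
    outer loop
      vertex 0.000 25.421 11.371
      vertex 6.477 25.421 11.371
      vertex 0.000 25.421 0.000
    endloop
  endfacet
  facet normal -1.0000 0.0000 0.0000
    outer loop
      vertex 0.000 25.421 11.371
      vertex 0.000 25.421 0.000
      vertex 0.000 0.000 0.000
    endloop
  endfacet
  facet normal -1.0000 0.0000 0.0000
    outer loop
      vertex 0.000 0.000 11.371
      vertex 0.000 25.421 11.371
      vertex 0.000 0.000 0.000
    endloop
  endfacet
  facet normal 1.0000 0.0000 0.0000
    outer loop
      vertex 6.477 0.000 0.000
      vertex 6.477 25.421 0.000
      vertex 6.477 25.421 11.371
    endloop
  endfacet
  facet normal 1.0000 0.0000 0.0000
    outer loop
      vertex 6.477 0.000 0.000
      vertex 6.477 25.421 11.371
      vertex 6.477 0.000 11.371
    endloop
  endfacet
endsolid part

The G0 Z moves step by Δz≈1.624 mm. Every layer's G1 loop is the same polygon, so the solid is a straight extrusion of it from z=0 to z≈11.4. Closing with flat bottom and top caps and triangulating gives 12 facets — a rectangular box, roughly 6.48 × 25.4 mm footprint and 11.4 mm tall.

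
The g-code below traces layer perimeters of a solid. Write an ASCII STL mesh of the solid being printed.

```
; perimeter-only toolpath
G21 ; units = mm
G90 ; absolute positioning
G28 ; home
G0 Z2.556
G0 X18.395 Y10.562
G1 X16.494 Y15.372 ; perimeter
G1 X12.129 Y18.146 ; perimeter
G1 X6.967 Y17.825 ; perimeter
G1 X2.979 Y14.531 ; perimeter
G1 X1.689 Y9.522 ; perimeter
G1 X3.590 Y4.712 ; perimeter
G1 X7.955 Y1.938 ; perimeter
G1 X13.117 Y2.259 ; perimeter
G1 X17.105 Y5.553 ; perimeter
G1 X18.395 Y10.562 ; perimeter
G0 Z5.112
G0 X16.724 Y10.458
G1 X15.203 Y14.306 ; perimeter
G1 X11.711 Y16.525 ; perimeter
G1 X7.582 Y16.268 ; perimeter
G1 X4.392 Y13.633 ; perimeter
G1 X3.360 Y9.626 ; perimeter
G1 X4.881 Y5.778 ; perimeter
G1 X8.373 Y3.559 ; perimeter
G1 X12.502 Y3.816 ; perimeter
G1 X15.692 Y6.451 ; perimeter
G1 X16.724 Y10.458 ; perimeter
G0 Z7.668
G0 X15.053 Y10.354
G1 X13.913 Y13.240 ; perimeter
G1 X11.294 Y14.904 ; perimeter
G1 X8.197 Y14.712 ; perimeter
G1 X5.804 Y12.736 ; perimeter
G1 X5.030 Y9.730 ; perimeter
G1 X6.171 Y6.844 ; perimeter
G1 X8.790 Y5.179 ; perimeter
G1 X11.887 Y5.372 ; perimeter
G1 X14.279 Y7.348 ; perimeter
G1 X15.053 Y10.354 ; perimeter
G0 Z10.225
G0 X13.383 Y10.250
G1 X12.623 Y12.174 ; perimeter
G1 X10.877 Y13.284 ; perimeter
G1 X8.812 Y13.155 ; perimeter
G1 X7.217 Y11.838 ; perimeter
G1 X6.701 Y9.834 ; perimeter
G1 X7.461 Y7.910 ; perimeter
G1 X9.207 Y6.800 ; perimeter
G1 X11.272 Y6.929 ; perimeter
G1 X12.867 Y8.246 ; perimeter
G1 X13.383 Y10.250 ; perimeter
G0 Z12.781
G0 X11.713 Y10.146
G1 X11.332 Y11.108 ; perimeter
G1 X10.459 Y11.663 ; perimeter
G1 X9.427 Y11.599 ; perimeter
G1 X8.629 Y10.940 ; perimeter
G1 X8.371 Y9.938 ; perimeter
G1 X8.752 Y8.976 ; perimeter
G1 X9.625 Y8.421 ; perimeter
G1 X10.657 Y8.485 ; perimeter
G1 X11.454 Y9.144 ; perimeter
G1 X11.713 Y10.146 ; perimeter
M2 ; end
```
solid part
  facet normal 0.0000 0.0000 -1.0000
    outer loop
      vertex 12.546 19.767 0.000
      vertex 17.784 16.438 0.000
      vertex 20.065 10.666 0.000
    endloop
  endfacet
  facet normal 0.0000 0.0000 -1.0000
    outer loop
      vertex 6.352 19.381 0.000
      vertex 12.546 19.767 0.000
      vertex 20.065 10.666 0.000
    endloop
  endfacet
  facet normal 0.0000 0.0000 -1.0000
    outer loop
      vertex 1.567 15.429 0.000
      vertex 6.352 19.381 0.000
      vertex 20.065 10.666 0.000
    endloop
  endfacet
  facet normal 0.0000 0.0000 -1.0000
    outer loop
      vertex 0.019 9.418 0.000
      vertex 1.567 15.429 0.000
      vertex 20.065 10.666 0.000
    endloop
  endfacet
  facet normal 0.0000 0.0000 -1.0000
    outer loop
      vertex 2.300 3.646 0.000
      vertex 0.019 9.418 0.000
      vertex 20.065 10.666 0.000
    endloop
  endfacet
  facet normal 0.0000 0.0000 -1.0000
    outer loop
      vertex 7.538 0.317 0.000
      vertex 2.300 3.646 0.000
      vertex 20.065 10.666 0.000
    endloop
  endfacet
  facet normal 0.0000 0.0000 -1.0000
    outer loop
      vertex 13.732 0.703 0.000
      vertex 7.538 0.317 0.000
      vertex 20.065 10.666 0.000
    endloop
  endfacet
  facet normal 0.0000 0.0000 -1.0000
    outer loop
      vertex 18.517 4.655 0.000
      vertex 13.732 0.703 0.000
      vertex 20.065 10.666 0.000
    endloop
  endfacet
  facet normal 0.7895 0.3120 0.5286
    outer loop
      vertex 20.065 10.666 0.000
      vertex 17.784 16.438 0.000
      vertex 10.042 10.042 15.337
    endloop
  endfacet
  facet normal 0.4553 0.7164 0.5286
    outer loop
      vertex 17.784 16.438 0.000
      vertex 12.546 19.767 0.000
      vertex 10.042 10.042 15.337
    endloop
  endfacet
  facet normal -0.0528 0.8472 0.5286
    outer loop
      vertex 12.546 19.767 0.000
      vertex 6.352 19.381 0.000
      vertex 10.042 10.042 15.337
    endloop
  endfacet
  facet normal -0.5406 0.6545 0.5286
    outer loop
      vertex 6.352 19.381 0.000
      vertex 1.567 15.429 0.000
      vertex 10.042 10.042 15.337
    endloop
  endfacet
  facet normal -0.8220 0.2117 0.5286
    outer loop
      vertex 1.567 15.429 0.000
      vertex 0.019 9.418 0.000
      vertex 10.042 10.042 15.337
    endloop
  endfacet
  facet normal -0.7895 -0.3120 0.5286
    outer loop
      vertex 0.019 9.418 0.000
      vertex 2.300 3.646 0.000
      vertex 10.042 10.042 15.337
    endloop
  endfacet
  facet normal -0.4553 -0.7164 0.5286
    outer loop
      vertex 2.300 3.646 0.000
      vertex 7.538 0.317 0.000
      vertex 10.042 10.042 15.337
    endloop
  endfacet
  facet normal 0.0528 -0.8472 0.5286
    outer loop
      vertex 7.538 0.317 0.000
      vertex 13.732 0.703 0.000
      vertex 10.042 10.042 15.337
    endloop
  endfacet
  facet normal 0.5406 -0.6545 0.5286
    outer loop
      vertex 13.732 0.703 0.000
      vertex 18.517 4.655 0.000
      vertex 10.042 10.042 15.337
    endloop
  endfacet
  facet normal 0.8220 -0.2117 0.5286
    outer loop
      vertex 18.517 4.655 0.000
      vertex 20.065 10.666 0.000
      vertex 10.042 10.042 15.337
    endloop
  endfacet
endsolid part

The G0 Z moves step by Δz≈2.556 mm. The G1 loops shrink linearly with z, so the solid tapers from its base footprint up to z≈15.3. Closing with a flat bottom cap and the tapered top and triangulating gives 18 facets — a regular 10-sided pyramid, base circumscribed radius ≈ 10 mm, apex at z ≈ 15.3 mm.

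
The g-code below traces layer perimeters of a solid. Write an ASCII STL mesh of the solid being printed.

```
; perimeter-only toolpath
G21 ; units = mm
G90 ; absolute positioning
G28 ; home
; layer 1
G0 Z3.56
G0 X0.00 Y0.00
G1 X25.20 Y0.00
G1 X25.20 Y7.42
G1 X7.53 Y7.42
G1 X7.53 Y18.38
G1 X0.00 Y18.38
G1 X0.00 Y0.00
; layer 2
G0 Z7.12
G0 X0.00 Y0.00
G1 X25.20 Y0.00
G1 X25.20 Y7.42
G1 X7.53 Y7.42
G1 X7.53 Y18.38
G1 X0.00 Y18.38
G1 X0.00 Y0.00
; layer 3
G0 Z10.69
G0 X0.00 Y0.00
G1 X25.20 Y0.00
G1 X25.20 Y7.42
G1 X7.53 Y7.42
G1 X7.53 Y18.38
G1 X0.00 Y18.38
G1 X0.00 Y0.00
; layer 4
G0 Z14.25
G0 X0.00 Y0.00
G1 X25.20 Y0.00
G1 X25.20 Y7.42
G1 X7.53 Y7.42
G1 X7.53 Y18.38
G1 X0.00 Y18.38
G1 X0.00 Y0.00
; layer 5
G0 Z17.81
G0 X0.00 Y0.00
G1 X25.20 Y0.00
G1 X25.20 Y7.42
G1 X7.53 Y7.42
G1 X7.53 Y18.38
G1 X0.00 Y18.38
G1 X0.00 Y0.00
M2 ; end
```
solid part
  facet normal 0.0000 0.0000 -1.0000
    outer loop
      vertex 25.20 7.42 0.00
      vertex 25.20 0.00 0.00
      vertex 0.00 0.00 0.00
    endloop
  endfacet
  facet normal 0.0000 0.0000 -1.0000
    outer loop
      vertex 7.53 7.42 0.00
      vertex 25.20 7.42 0.00
      vertex 0.00 0.00 0.00
    endloop
  endfacet
  facet normal 0.0000 0.0000 -1.0000
    outer loop
      vertex 7.53 18.38 0.00
      vertex 7.53 7.42 0.00
      vertex 0.00 0.00 0.00
    endloop
  endfacet
  facet normal 0.0000 0.0000 -1.0000
    outer loop
      vertex 0.00 18.38 0.00
      vertex 7.53 18.38 0.00
      vertex 0.00 0.00 0.00
    endloop
  endfacet
  facet normal 0.0000 0.0000 1.0000
    outer loop
      vertex 0.00 0.00 17.81
      vertex 25.20 0.00 17.81
      vertex 25.20 7.42 17.81
    endloop
  endfacet
  facet normal 0.0000 0.0000 1.0000
    outer loop
      vertex 0.00 0.00 17.81
      vertex 25.20 7.42 17.81
      vertex 7.53 7.42 17.81
    endloop
  endfacet
  facet normal 0.0000 0.0000 1.0000
    outer loop
      vertex 0.00 0.00 17.81
      vertex 7.53 7.42 17.81
      vertex 7.53 18.38 17.81
    endloop
  endfacet
  facet normal 0.0000 0.0000 1.0000
    outer loop
      vertex 0.00 0.00 17.81
      vertex 7.53 18.38 17.81
      vertex 0.00 18.38 17.81
    endloop
  endfacet
  facet normal 0.0000 -1.0000 0.0000
    outer loop
      vertex 0.00 0.00 0.00
      vertex 25.20 0.00 0.00
      vertex 25.20 0.00 17.81
    endloop
  endfacet
  facet normal 0.0000 -1.0000 0.0000
    outer loop
      vertex 0.00 0.00 0.00
      vertex 25.20 0.00 17.81
      vertex 0.00 0.00 17.81
    endloop
  endfacet
  facet normal 1.0000 0.0000 0.0000
    outer loop
      vertex 25.20 0.00 0.00
      vertex 25.20 7.42 0.00
      vertex 25.20 7.42 17.81
    endloop
  endfacet
  facet normal 1.0000 0.0000 0.0000
    outer loop
      vertex 25.20 0.00 0.00
      vertex 25.20 7.42 17.81
      vertex 25.20 0.00 17.81
    endloop
  endfacet
  facet normal 0.0000 1.0000 0.0000
    outer loop
      vertex 25.20 7.42 0.00
      vertex 7.53 7.42 0.00
      vertex 7.53 7.42 17.81
    endloop
  endfacet
  facet normal 0.0000 1.0000 0.0000
    outer loop
      vertex 25.20 7.42 0.00
      vertex 7.53 7.42 17.81
      vertex 25.20 7.42 17.81
    endloop
  endfacet
  facet normal 1.0000 0.0000 0.0000
    outer loop
      vertex 7.53 7.42 0.00
      vertex 7.53 18.38 0.00
      vertex 7.53 18.38 17.81
    endloop
  endfacet
  facet normal 1.0000 0.0000 0.0000
    outer loop
      vertex 7.53 7.42 0.00
      vertex 7.53 18.38 17.81
      vertex 7.53 7.42 17.81
    endloop
  endfacet
  facet normal 0.0000 1.0000 0.0000
    outer loop
      vertex 7.53 18.38 0.00
      vertex 0.00 18.38 0.00
      vertex 0.00 18.38 17.81
    endloop
  endfacet
  facet normal 0.0000 1.0000 0.0000
    outer loop
      vertex 7.53 18.38 0.00
      vertex 0.00 18.38 17.81
      vertex 7.53 18.38 17.81
    endloop
  endfacet
  facet normal -1.0000 0.0000 0.0000
    outer loop
      vertex 0.00 18.38 0.00
      vertex 0.00 0.00 0.00
      vertex 0.00 0.00 17.81
    endloop
  endfacet
  facet normal -1.0000 0.0000 0.0000
    outer loop
      vertex 0.00 18.38 0.00
      vertex 0.00 0.00 17.81
      vertex 0.00 18.38 17.81
    endloop
  endfacet
endsolid part

The G0 Z moves step by Δz≈3.56 mm. Every layer's G1 loop is the same polygon, so the solid is a straight extrusion of it from z=0 to z≈17.8. Closing with flat bottom and top caps and triangulating gives 20 facets — an L-shaped prism: outer 25.2 × 18.4 mm, arm thicknesses ≈ 7.42 mm (horizontal) and 7.53 mm (vertical), extruded 17.8 mm in z.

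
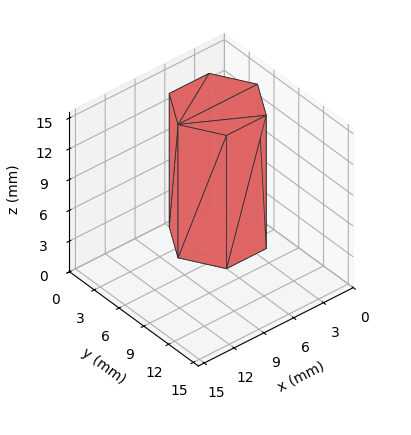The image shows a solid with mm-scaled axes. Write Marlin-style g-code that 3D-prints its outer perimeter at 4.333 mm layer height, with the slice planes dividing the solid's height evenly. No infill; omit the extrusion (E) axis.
Reading the render: the shape is a regular 6-sided prism (a cylinder approximated with 6 flat sides), circumscribed radius ≈ 4 mm, height ≈ 13 mm (dimensions read to the nearest mm from the axis ticks). For the g-code, the solid's height is divided into equal slices at the stated Δz and each level perimeter traced with G1 moves after a G0 lift.

; perimeter-only toolpath
G21 ; units = mm
G90 ; absolute positioning
G28 ; home
; layer 1
G0 Z4.333
G0 X8.000 Y4.000
G1 X6.000 Y7.464
G1 X2.000 Y7.464
G1 X0.000 Y4.000
G1 X2.000 Y0.536
G1 X6.000 Y0.536
G1 X8.000 Y4.000
; layer 2
G0 Z8.667
G0 X8.000 Y4.000
G1 X6.000 Y7.464
G1 X2.000 Y7.464
G1 X0.000 Y4.000
G1 X2.000 Y0.536
G1 X6.000 Y0.536
G1 X8.000 Y4.000
; layer 3
G0 Z13.000
G0 X8.000 Y4.000
G1 X6.000 Y7.464
G1 X2.000 Y7.464
G1 X0.000 Y4.000
G1 X2.000 Y0.536
G1 X6.000 Y0.536
G1 X8.000 Y4.000
M2 ; end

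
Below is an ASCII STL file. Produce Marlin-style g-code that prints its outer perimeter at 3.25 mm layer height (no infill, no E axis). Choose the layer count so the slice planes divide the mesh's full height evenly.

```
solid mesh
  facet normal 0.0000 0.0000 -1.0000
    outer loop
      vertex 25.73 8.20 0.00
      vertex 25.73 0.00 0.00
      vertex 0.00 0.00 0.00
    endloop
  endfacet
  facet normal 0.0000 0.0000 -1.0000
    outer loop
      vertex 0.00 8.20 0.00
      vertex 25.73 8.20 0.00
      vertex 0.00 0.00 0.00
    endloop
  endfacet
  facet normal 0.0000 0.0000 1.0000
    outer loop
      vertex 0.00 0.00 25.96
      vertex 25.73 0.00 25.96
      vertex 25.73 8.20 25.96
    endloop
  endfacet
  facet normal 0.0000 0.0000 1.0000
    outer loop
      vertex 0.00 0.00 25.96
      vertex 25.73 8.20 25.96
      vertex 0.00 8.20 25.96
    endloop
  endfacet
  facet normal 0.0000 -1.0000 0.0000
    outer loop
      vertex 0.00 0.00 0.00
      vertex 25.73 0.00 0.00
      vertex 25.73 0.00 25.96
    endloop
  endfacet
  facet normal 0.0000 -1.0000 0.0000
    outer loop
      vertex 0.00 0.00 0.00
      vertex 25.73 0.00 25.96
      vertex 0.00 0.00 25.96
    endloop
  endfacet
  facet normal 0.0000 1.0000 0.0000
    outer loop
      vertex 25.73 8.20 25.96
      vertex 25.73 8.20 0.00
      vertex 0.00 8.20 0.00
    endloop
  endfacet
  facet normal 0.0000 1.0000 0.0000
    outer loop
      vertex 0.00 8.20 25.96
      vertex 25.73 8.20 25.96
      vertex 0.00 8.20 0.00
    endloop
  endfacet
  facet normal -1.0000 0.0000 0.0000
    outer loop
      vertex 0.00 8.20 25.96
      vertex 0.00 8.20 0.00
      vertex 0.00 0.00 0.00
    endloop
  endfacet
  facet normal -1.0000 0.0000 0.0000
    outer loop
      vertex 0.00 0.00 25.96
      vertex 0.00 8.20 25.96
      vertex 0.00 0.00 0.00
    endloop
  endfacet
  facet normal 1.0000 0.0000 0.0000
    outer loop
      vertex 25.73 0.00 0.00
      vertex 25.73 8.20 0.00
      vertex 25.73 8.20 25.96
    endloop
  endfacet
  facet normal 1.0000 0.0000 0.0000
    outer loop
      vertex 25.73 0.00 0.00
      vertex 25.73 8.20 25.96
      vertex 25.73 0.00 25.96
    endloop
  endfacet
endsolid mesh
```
; perimeter-only toolpath
G21 ; units = mm
G90 ; absolute positioning
G28 ; home
; layer 1
G0 Z3.25
G0 X0.00 Y0.00
G1 X25.73 Y0.00
G1 X25.73 Y8.20
G1 X0.00 Y8.20
G1 X0.00 Y0.00
; layer 2
G0 Z6.49
G0 X0.00 Y0.00
G1 X25.73 Y0.00
G1 X25.73 Y8.20
G1 X0.00 Y8.20
G1 X0.00 Y0.00
; layer 3
G0 Z9.73
G0 X0.00 Y0.00
G1 X25.73 Y0.00
G1 X25.73 Y8.20
G1 X0.00 Y8.20
G1 X0.00 Y0.00
; layer 4
G0 Z12.98
G0 X0.00 Y0.00
G1 X25.73 Y0.00
G1 X25.73 Y8.20
G1 X0.00 Y8.20
G1 X0.00 Y0.00
; layer 5
G0 Z16.23
G0 X0.00 Y0.00
G1 X25.73 Y0.00
G1 X25.73 Y8.20
G1 X0.00 Y8.20
G1 X0.00 Y0.00
; layer 6
G0 Z19.47
G0 X0.00 Y0.00
G1 X25.73 Y0.00
G1 X25.73 Y8.20
G1 X0.00 Y8.20
G1 X0.00 Y0.00
; layer 7
G0 Z22.71
G0 X0.00 Y0.00
G1 X25.73 Y0.00
G1 X25.73 Y8.20
G1 X0.00 Y8.20
G1 X0.00 Y0.00
; layer 8
G0 Z25.96
G0 X0.00 Y0.00
G1 X25.73 Y0.00
G1 X25.73 Y8.20
G1 X0.00 Y8.20
G1 X0.00 Y0.00
M2 ; end

The solid is a rectangular box, roughly 25.7 × 8.2 mm footprint and 26 mm tall. Slicing at Δz = 3.25 mm — 8 equal slices spanning the solid's height, so layer i sits at z = i·h/8 — gives 8 non-empty perimeters. Each is a 4-segment closed polygon; G0 lifts to the layer z and rapids to the start vertex, then G1 traces the edges.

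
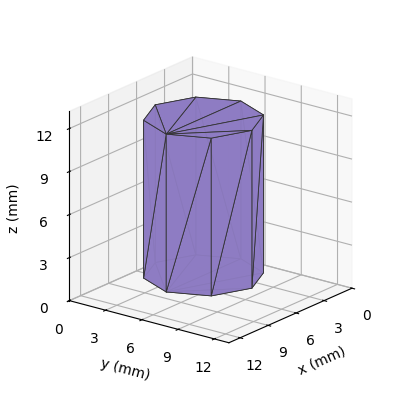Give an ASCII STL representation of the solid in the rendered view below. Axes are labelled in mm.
Reading the render: the shape is a regular 8-sided prism (a cylinder approximated with 8 flat sides), circumscribed radius ≈ 4 mm, height ≈ 11 mm (dimensions read to the nearest mm from the axis ticks). For the STL, each face is triangulated and given an outward normal.

solid part
  facet normal 0.0000 0.0000 -1.0000
    outer loop
      vertex 4.0 8.0 0.0
      vertex 6.8 6.8 0.0
      vertex 8.0 4.0 0.0
    endloop
  endfacet
  facet normal 0.0000 0.0000 -1.0000
    outer loop
      vertex 1.2 6.8 0.0
      vertex 4.0 8.0 0.0
      vertex 8.0 4.0 0.0
    endloop
  endfacet
  facet normal 0.0000 0.0000 -1.0000
    outer loop
      vertex 0.0 4.0 0.0
      vertex 1.2 6.8 0.0
      vertex 8.0 4.0 0.0
    endloop
  endfacet
  facet normal 0.0000 0.0000 -1.0000
    outer loop
      vertex 1.2 1.2 0.0
      vertex 0.0 4.0 0.0
      vertex 8.0 4.0 0.0
    endloop
  endfacet
  facet normal 0.0000 0.0000 -1.0000
    outer loop
      vertex 4.0 0.0 0.0
      vertex 1.2 1.2 0.0
      vertex 8.0 4.0 0.0
    endloop
  endfacet
  facet normal 0.0000 0.0000 -1.0000
    outer loop
      vertex 6.8 1.2 0.0
      vertex 4.0 0.0 0.0
      vertex 8.0 4.0 0.0
    endloop
  endfacet
  facet normal 0.0000 0.0000 1.0000
    outer loop
      vertex 8.0 4.0 11.0
      vertex 6.8 6.8 11.0
      vertex 4.0 8.0 11.0
    endloop
  endfacet
  facet normal 0.0000 0.0000 1.0000
    outer loop
      vertex 8.0 4.0 11.0
      vertex 4.0 8.0 11.0
      vertex 1.2 6.8 11.0
    endloop
  endfacet
  facet normal 0.0000 0.0000 1.0000
    outer loop
      vertex 8.0 4.0 11.0
      vertex 1.2 6.8 11.0
      vertex 0.0 4.0 11.0
    endloop
  endfacet
  facet normal 0.0000 0.0000 1.0000
    outer loop
      vertex 8.0 4.0 11.0
      vertex 0.0 4.0 11.0
      vertex 1.2 1.2 11.0
    endloop
  endfacet
  facet normal 0.0000 0.0000 1.0000
    outer loop
      vertex 8.0 4.0 11.0
      vertex 1.2 1.2 11.0
      vertex 4.0 0.0 11.0
    endloop
  endfacet
  facet normal 0.0000 0.0000 1.0000
    outer loop
      vertex 8.0 4.0 11.0
      vertex 4.0 0.0 11.0
      vertex 6.8 1.2 11.0
    endloop
  endfacet
  facet normal 0.9191 0.3939 0.0000
    outer loop
      vertex 8.0 4.0 0.0
      vertex 6.8 6.8 0.0
      vertex 6.8 6.8 11.0
    endloop
  endfacet
  facet normal 0.9191 0.3939 0.0000
    outer loop
      vertex 8.0 4.0 0.0
      vertex 6.8 6.8 11.0
      vertex 8.0 4.0 11.0
    endloop
  endfacet
  facet normal 0.3939 0.9191 0.0000
    outer loop
      vertex 6.8 6.8 0.0
      vertex 4.0 8.0 0.0
      vertex 4.0 8.0 11.0
    endloop
  endfacet
  facet normal 0.3939 0.9191 0.0000
    outer loop
      vertex 6.8 6.8 0.0
      vertex 4.0 8.0 11.0
      vertex 6.8 6.8 11.0
    endloop
  endfacet
  facet normal -0.3939 0.9191 0.0000
    outer loop
      vertex 4.0 8.0 0.0
      vertex 1.2 6.8 0.0
      vertex 1.2 6.8 11.0
    endloop
  endfacet
  facet normal -0.3939 0.9191 0.0000
    outer loop
      vertex 4.0 8.0 0.0
      vertex 1.2 6.8 11.0
      vertex 4.0 8.0 11.0
    endloop
  endfacet
  facet normal -0.9191 0.3939 0.0000
    outer loop
      vertex 1.2 6.8 0.0
      vertex 0.0 4.0 0.0
      vertex 0.0 4.0 11.0
    endloop
  endfacet
  facet normal -0.9191 0.3939 0.0000
    outer loop
      vertex 1.2 6.8 0.0
      vertex 0.0 4.0 11.0
      vertex 1.2 6.8 11.0
    endloop
  endfacet
  facet normal -0.9191 -0.3939 0.0000
    outer loop
      vertex 0.0 4.0 0.0
      vertex 1.2 1.2 0.0
      vertex 1.2 1.2 11.0
    endloop
  endfacet
  facet normal -0.9191 -0.3939 0.0000
    outer loop
      vertex 0.0 4.0 0.0
      vertex 1.2 1.2 11.0
      vertex 0.0 4.0 11.0
    endloop
  endfacet
  facet normal -0.3939 -0.9191 0.0000
    outer loop
      vertex 1.2 1.2 0.0
      vertex 4.0 0.0 0.0
      vertex 4.0 0.0 11.0
    endloop
  endfacet
  facet normal -0.3939 -0.9191 0.0000
    outer loop
      vertex 1.2 1.2 0.0
      vertex 4.0 0.0 11.0
      vertex 1.2 1.2 11.0
    endloop
  endfacet
  facet normal 0.3939 -0.9191 0.0000
    outer loop
      vertex 4.0 0.0 0.0
      vertex 6.8 1.2 0.0
      vertex 6.8 1.2 11.0
    endloop
  endfacet
  facet normal 0.3939 -0.9191 0.0000
    outer loop
      vertex 4.0 0.0 0.0
      vertex 6.8 1.2 11.0
      vertex 4.0 0.0 11.0
    endloop
  endfacet
  facet normal 0.9191 -0.3939 0.0000
    outer loop
      vertex 6.8 1.2 0.0
      vertex 8.0 4.0 0.0
      vertex 8.0 4.0 11.0
    endloop
  endfacet
  facet normal 0.9191 -0.3939 0.0000
    outer loop
      vertex 6.8 1.2 0.0
      vertex 8.0 4.0 11.0
      vertex 6.8 1.2 11.0
    endloop
  endfacet
endsolid part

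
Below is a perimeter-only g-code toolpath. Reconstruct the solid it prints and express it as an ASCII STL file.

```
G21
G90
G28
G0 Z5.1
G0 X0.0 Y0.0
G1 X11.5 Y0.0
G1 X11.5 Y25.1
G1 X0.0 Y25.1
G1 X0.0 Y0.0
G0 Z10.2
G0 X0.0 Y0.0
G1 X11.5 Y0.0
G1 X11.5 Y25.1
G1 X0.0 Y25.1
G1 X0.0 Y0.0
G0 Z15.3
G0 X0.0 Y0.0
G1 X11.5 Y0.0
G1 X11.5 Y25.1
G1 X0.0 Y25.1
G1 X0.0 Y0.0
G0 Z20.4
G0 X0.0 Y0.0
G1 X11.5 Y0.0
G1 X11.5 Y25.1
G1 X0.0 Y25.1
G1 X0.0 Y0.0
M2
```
solid part
  facet normal 0.0000 0.0000 -1.0000
    outer loop
      vertex 11.5 25.1 0.0
      vertex 11.5 0.0 0.0
      vertex 0.0 0.0 0.0
    endloop
  endfacet
  facet normal 0.0000 0.0000 -1.0000
    outer loop
      vertex 0.0 25.1 0.0
      vertex 11.5 25.1 0.0
      vertex 0.0 0.0 0.0
    endloop
  endfacet
  facet normal 0.0000 0.0000 1.0000
    outer loop
      vertex 0.0 0.0 20.4
      vertex 11.5 0.0 20.4
      vertex 11.5 25.1 20.4
    endloop
  endfacet
  facet normal 0.0000 0.0000 1.0000
    outer loop
      vertex 0.0 0.0 20.4
      vertex 11.5 25.1 20.4
      vertex 0.0 25.1 20.4
    endloop
  endfacet
  facet normal 0.0000 -1.0000 0.0000
    outer loop
      vertex 0.0 0.0 0.0
      vertex 11.5 0.0 0.0
      vertex 11.5 0.0 20.4
    endloop
  endfacet
  facet normal 0.0000 -1.0000 0.0000
    outer loop
      vertex 0.0 0.0 0.0
      vertex 11.5 0.0 20.4
      vertex 0.0 0.0 20.4
    endloop
  endfacet
  facet normal 0.0000 1.0000 0.0000
    outer loop
      vertex 11.5 25.1 20.4
      vertex 11.5 25.1 0.0
      vertex 0.0 25.1 0.0
    endloop
  endfacet
  facet normal 0.0000 1.0000 0.0000
    outer loop
      vertex 0.0 25.1 20.4
      vertex 11.5 25.1 20.4
      vertex 0.0 25.1 0.0
    endloop
  endfacet
  facet normal -1.0000 0.0000 0.0000
    outer loop
      vertex 0.0 25.1 20.4
      vertex 0.0 25.1 0.0
      vertex 0.0 0.0 0.0
    endloop
  endfacet
  facet normal -1.0000 0.0000 0.0000
    outer loop
      vertex 0.0 0.0 20.4
      vertex 0.0 25.1 20.4
      vertex 0.0 0.0 0.0
    endloop
  endfacet
  facet normal 1.0000 0.0000 0.0000
    outer loop
      vertex 11.5 0.0 0.0
      vertex 11.5 25.1 0.0
      vertex 11.5 25.1 20.4
    endloop
  endfacet
  facet normal 1.0000 0.0000 0.0000
    outer loop
      vertex 11.5 0.0 0.0
      vertex 11.5 25.1 20.4
      vertex 11.5 0.0 20.4
    endloop
  endfacet
endsolid part

The G0 Z moves step by Δz≈5.1 mm. Every layer's G1 loop is the same polygon, so the solid is a straight extrusion of it from z=0 to z≈20.4. Closing with flat bottom and top caps and triangulating gives 12 facets — a rectangular box, roughly 11.5 × 25.1 mm footprint and 20.4 mm tall.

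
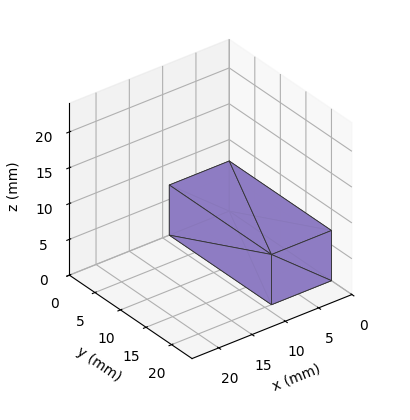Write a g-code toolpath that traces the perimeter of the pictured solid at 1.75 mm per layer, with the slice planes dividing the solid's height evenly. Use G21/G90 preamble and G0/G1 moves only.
Reading the render: the shape is a rectangular box, roughly 9 × 20 mm footprint and 7 mm tall (dimensions read to the nearest mm from the axis ticks). For the g-code, the solid's height is divided into equal slices at the stated Δz and each level perimeter traced with G1 moves after a G0 lift.

; perimeter-only toolpath
G21 ; units = mm
G90 ; absolute positioning
G28 ; home
; layer 1
G0 Z1.75
G0 X0.00 Y0.00
G1 X9.00 Y0.00
G1 X9.00 Y20.00
G1 X0.00 Y20.00
G1 X0.00 Y0.00
; layer 2
G0 Z3.50
G0 X0.00 Y0.00
G1 X9.00 Y0.00
G1 X9.00 Y20.00
G1 X0.00 Y20.00
G1 X0.00 Y0.00
; layer 3
G0 Z5.25
G0 X0.00 Y0.00
G1 X9.00 Y0.00
G1 X9.00 Y20.00
G1 X0.00 Y20.00
G1 X0.00 Y0.00
; layer 4
G0 Z7.00
G0 X0.00 Y0.00
G1 X9.00 Y0.00
G1 X9.00 Y20.00
G1 X0.00 Y20.00
G1 X0.00 Y0.00
M2 ; end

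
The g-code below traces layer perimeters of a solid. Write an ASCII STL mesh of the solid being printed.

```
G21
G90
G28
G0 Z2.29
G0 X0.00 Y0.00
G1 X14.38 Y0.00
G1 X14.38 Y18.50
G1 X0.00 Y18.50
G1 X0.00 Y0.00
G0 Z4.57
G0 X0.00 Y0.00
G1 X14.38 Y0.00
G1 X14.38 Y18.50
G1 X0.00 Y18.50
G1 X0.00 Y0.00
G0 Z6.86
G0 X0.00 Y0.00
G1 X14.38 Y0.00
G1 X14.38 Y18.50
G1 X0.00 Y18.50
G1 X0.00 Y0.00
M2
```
solid part
  facet normal 0.0000 0.0000 -1.0000
    outer loop
      vertex 14.38 18.50 0.00
      vertex 14.38 0.00 0.00
      vertex 0.00 0.00 0.00
    endloop
  endfacet
  facet normal 0.0000 0.0000 -1.0000
    outer loop
      vertex 0.00 18.50 0.00
      vertex 14.38 18.50 0.00
      vertex 0.00 0.00 0.00
    endloop
  endfacet
  facet normal 0.0000 0.0000 1.0000
    outer loop
      vertex 0.00 0.00 6.86
      vertex 14.38 0.00 6.86
      vertex 14.38 18.50 6.86
    endloop
  endfacet
  facet normal 0.0000 0.0000 1.0000
    outer loop
      vertex 0.00 0.00 6.86
      vertex 14.38 18.50 6.86
      vertex 0.00 18.50 6.86
    endloop
  endfacet
  facet normal 0.0000 -1.0000 0.0000
    outer loop
      vertex 0.00 0.00 0.00
      vertex 14.38 0.00 0.00
      vertex 14.38 0.00 6.86
    endloop
  endfacet
  facet normal 0.0000 -1.0000 0.0000
    outer loop
      vertex 0.00 0.00 0.00
      vertex 14.38 0.00 6.86
      vertex 0.00 0.00 6.86
    endloop
  endfacet
  facet normal 0.0000 1.0000 0.0000
    outer loop
      vertex 14.38 18.50 6.86
      vertex 14.38 18.50 0.00
      vertex 0.00 18.50 0.00
    endloop
  endfacet
  facet normal 0.0000 1.0000 0.0000
    outer loop
      vertex 0.00 18.50 6.86
      vertex 14.38 18.50 6.86
      vertex 0.00 18.50 0.00
    endloop
  endfacet
  facet normal -1.0000 0.0000 0.0000
    outer loop
      vertex 0.00 18.50 6.86
      vertex 0.00 18.50 0.00
      vertex 0.00 0.00 0.00
    endloop
  endfacet
  facet normal -1.0000 0.0000 0.0000
    outer loop
      vertex 0.00 0.00 6.86
      vertex 0.00 18.50 6.86
      vertex 0.00 0.00 0.00
    endloop
  endfacet
  facet normal 1.0000 0.0000 0.0000
    outer loop
      vertex 14.38 0.00 0.00
      vertex 14.38 18.50 0.00
      vertex 14.38 18.50 6.86
    endloop
  endfacet
  facet normal 1.0000 0.0000 0.0000
    outer loop
      vertex 14.38 0.00 0.00
      vertex 14.38 18.50 6.86
      vertex 14.38 0.00 6.86
    endloop
  endfacet
endsolid part

The G0 Z moves step by Δz≈2.29 mm. Every layer's G1 loop is the same polygon, so the solid is a straight extrusion of it from z=0 to z≈6.86. Closing with flat bottom and top caps and triangulating gives 12 facets — a rectangular box, roughly 14.4 × 18.5 mm footprint and 6.86 mm tall.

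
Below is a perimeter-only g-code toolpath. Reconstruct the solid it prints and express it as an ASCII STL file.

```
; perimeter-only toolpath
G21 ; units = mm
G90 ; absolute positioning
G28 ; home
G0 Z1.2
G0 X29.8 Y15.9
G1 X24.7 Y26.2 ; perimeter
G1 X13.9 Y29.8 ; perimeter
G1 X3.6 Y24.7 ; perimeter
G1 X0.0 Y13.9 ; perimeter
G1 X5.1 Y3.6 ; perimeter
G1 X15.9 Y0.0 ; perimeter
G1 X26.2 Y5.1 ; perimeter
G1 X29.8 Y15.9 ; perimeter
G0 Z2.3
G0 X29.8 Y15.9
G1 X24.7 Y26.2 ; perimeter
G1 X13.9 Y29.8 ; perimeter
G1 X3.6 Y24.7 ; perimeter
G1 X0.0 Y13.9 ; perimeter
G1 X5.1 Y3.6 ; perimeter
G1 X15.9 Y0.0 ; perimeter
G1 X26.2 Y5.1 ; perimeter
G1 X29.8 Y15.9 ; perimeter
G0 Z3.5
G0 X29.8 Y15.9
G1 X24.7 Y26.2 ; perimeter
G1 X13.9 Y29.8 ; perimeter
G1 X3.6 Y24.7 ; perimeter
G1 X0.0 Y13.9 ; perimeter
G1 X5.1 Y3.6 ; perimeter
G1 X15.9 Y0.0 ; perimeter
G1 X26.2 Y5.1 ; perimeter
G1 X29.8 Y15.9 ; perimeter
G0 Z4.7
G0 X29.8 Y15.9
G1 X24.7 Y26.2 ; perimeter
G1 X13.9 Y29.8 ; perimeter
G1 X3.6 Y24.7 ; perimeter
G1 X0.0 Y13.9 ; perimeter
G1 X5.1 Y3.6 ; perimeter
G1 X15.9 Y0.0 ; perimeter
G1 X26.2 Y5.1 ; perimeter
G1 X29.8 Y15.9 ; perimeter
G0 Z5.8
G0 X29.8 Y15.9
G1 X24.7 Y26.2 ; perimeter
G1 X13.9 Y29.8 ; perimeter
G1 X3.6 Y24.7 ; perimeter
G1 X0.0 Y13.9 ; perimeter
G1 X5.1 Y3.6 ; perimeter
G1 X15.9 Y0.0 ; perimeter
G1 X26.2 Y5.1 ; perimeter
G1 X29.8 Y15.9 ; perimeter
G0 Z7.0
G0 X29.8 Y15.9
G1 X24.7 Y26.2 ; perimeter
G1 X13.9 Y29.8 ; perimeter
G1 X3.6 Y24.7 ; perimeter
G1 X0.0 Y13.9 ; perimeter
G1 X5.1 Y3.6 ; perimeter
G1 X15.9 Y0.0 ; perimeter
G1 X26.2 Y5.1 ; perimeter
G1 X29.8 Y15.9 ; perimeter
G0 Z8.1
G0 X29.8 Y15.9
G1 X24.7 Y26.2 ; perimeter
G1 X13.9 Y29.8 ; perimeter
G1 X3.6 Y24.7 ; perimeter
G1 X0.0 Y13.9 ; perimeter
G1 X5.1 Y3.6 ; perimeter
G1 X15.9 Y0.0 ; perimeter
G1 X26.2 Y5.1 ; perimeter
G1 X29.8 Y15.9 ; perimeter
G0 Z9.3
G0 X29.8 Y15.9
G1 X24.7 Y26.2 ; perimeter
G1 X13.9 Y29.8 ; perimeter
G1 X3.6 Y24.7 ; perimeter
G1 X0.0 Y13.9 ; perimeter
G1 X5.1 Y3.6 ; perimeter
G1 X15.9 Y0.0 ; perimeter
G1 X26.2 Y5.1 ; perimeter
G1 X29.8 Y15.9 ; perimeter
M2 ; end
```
solid part
  facet normal 0.0000 0.0000 -1.0000
    outer loop
      vertex 13.9 29.8 0.0
      vertex 24.7 26.2 0.0
      vertex 29.8 15.9 0.0
    endloop
  endfacet
  facet normal 0.0000 0.0000 -1.0000
    outer loop
      vertex 3.6 24.7 0.0
      vertex 13.9 29.8 0.0
      vertex 29.8 15.9 0.0
    endloop
  endfacet
  facet normal 0.0000 0.0000 -1.0000
    outer loop
      vertex 0.0 13.9 0.0
      vertex 3.6 24.7 0.0
      vertex 29.8 15.9 0.0
    endloop
  endfacet
  facet normal 0.0000 0.0000 -1.0000
    outer loop
      vertex 5.1 3.6 0.0
      vertex 0.0 13.9 0.0
      vertex 29.8 15.9 0.0
    endloop
  endfacet
  facet normal 0.0000 0.0000 -1.0000
    outer loop
      vertex 15.9 0.0 0.0
      vertex 5.1 3.6 0.0
      vertex 29.8 15.9 0.0
    endloop
  endfacet
  facet normal 0.0000 0.0000 -1.0000
    outer loop
      vertex 26.2 5.1 0.0
      vertex 15.9 0.0 0.0
      vertex 29.8 15.9 0.0
    endloop
  endfacet
  facet normal 0.0000 0.0000 1.0000
    outer loop
      vertex 29.8 15.9 9.3
      vertex 24.7 26.2 9.3
      vertex 13.9 29.8 9.3
    endloop
  endfacet
  facet normal 0.0000 0.0000 1.0000
    outer loop
      vertex 29.8 15.9 9.3
      vertex 13.9 29.8 9.3
      vertex 3.6 24.7 9.3
    endloop
  endfacet
  facet normal 0.0000 0.0000 1.0000
    outer loop
      vertex 29.8 15.9 9.3
      vertex 3.6 24.7 9.3
      vertex 0.0 13.9 9.3
    endloop
  endfacet
  facet normal 0.0000 0.0000 1.0000
    outer loop
      vertex 29.8 15.9 9.3
      vertex 0.0 13.9 9.3
      vertex 5.1 3.6 9.3
    endloop
  endfacet
  facet normal 0.0000 0.0000 1.0000
    outer loop
      vertex 29.8 15.9 9.3
      vertex 5.1 3.6 9.3
      vertex 15.9 0.0 9.3
    endloop
  endfacet
  facet normal 0.0000 0.0000 1.0000
    outer loop
      vertex 29.8 15.9 9.3
      vertex 15.9 0.0 9.3
      vertex 26.2 5.1 9.3
    endloop
  endfacet
  facet normal 0.8962 0.4437 0.0000
    outer loop
      vertex 29.8 15.9 0.0
      vertex 24.7 26.2 0.0
      vertex 24.7 26.2 9.3
    endloop
  endfacet
  facet normal 0.8962 0.4437 0.0000
    outer loop
      vertex 29.8 15.9 0.0
      vertex 24.7 26.2 9.3
      vertex 29.8 15.9 9.3
    endloop
  endfacet
  facet normal 0.3162 0.9487 0.0000
    outer loop
      vertex 24.7 26.2 0.0
      vertex 13.9 29.8 0.0
      vertex 13.9 29.8 9.3
    endloop
  endfacet
  facet normal 0.3162 0.9487 0.0000
    outer loop
      vertex 24.7 26.2 0.0
      vertex 13.9 29.8 9.3
      vertex 24.7 26.2 9.3
    endloop
  endfacet
  facet normal -0.4437 0.8962 0.0000
    outer loop
      vertex 13.9 29.8 0.0
      vertex 3.6 24.7 0.0
      vertex 3.6 24.7 9.3
    endloop
  endfacet
  facet normal -0.4437 0.8962 0.0000
    outer loop
      vertex 13.9 29.8 0.0
      vertex 3.6 24.7 9.3
      vertex 13.9 29.8 9.3
    endloop
  endfacet
  facet normal -0.9487 0.3162 0.0000
    outer loop
      vertex 3.6 24.7 0.0
      vertex 0.0 13.9 0.0
      vertex 0.0 13.9 9.3
    endloop
  endfacet
  facet normal -0.9487 0.3162 0.0000
    outer loop
      vertex 3.6 24.7 0.0
      vertex 0.0 13.9 9.3
      vertex 3.6 24.7 9.3
    endloop
  endfacet
  facet normal -0.8962 -0.4437 0.0000
    outer loop
      vertex 0.0 13.9 0.0
      vertex 5.1 3.6 0.0
      vertex 5.1 3.6 9.3
    endloop
  endfacet
  facet normal -0.8962 -0.4437 0.0000
    outer loop
      vertex 0.0 13.9 0.0
      vertex 5.1 3.6 9.3
      vertex 0.0 13.9 9.3
    endloop
  endfacet
  facet normal -0.3162 -0.9487 0.0000
    outer loop
      vertex 5.1 3.6 0.0
      vertex 15.9 0.0 0.0
      vertex 15.9 0.0 9.3
    endloop
  endfacet
  facet normal -0.3162 -0.9487 0.0000
    outer loop
      vertex 5.1 3.6 0.0
      vertex 15.9 0.0 9.3
      vertex 5.1 3.6 9.3
    endloop
  endfacet
  facet normal 0.4437 -0.8962 0.0000
    outer loop
      vertex 15.9 0.0 0.0
      vertex 26.2 5.1 0.0
      vertex 26.2 5.1 9.3
    endloop
  endfacet
  facet normal 0.4437 -0.8962 0.0000
    outer loop
      vertex 15.9 0.0 0.0
      vertex 26.2 5.1 9.3
      vertex 15.9 0.0 9.3
    endloop
  endfacet
  facet normal 0.9487 -0.3162 0.0000
    outer loop
      vertex 26.2 5.1 0.0
      vertex 29.8 15.9 0.0
      vertex 29.8 15.9 9.3
    endloop
  endfacet
  facet normal 0.9487 -0.3162 0.0000
    outer loop
      vertex 26.2 5.1 0.0
      vertex 29.8 15.9 9.3
      vertex 26.2 5.1 9.3
    endloop
  endfacet
endsolid part

The G0 Z moves step by Δz≈1.2 mm. Every layer's G1 loop is the same polygon, so the solid is a straight extrusion of it from z=0 to z≈9.3. Closing with flat bottom and top caps and triangulating gives 28 facets — a regular 8-sided prism (a cylinder approximated with 8 flat sides), circumscribed radius ≈ 14.9 mm, height ≈ 9.3 mm.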